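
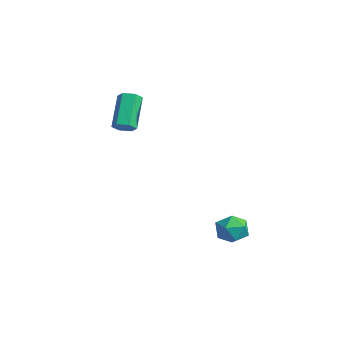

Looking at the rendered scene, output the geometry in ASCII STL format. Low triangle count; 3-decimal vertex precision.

solid 
facet normal -0.079 0.978 -0.191
outer loop
vertex 1.445 3.168 -2.69
vertex 0.681 3.103 -2.707
vertex 1.037 3.261 -2.046
endloop
endfacet
facet normal 0.503 0.841 0.197
outer loop
vertex 1.445 3.168 -2.69
vertex 1.037 3.261 -2.046
vertex 1.694 2.864 -2.03
endloop
endfacet
facet normal 0.909 0.381 -0.167
outer loop
vertex 1.445 3.168 -2.69
vertex 1.694 2.864 -2.03
vertex 1.743 2.461 -2.681
endloop
endfacet
facet normal 0.578 0.234 -0.782
outer loop
vertex 1.445 3.168 -2.69
vertex 1.743 2.461 -2.681
vertex 1.117 2.608 -3.1
endloop
endfacet
facet normal -0.034 0.603 -0.797
outer loop
vertex 1.445 3.168 -2.69
vertex 1.117 2.608 -3.1
vertex 0.681 3.103 -2.707
endloop
endfacet
facet normal 0.296 0.522 0.800
outer loop
vertex 1.694 2.864 -2.03
vertex 1.037 3.261 -2.046
vertex 1.083 2.612 -1.64
endloop
endfacet
facet normal -0.647 0.743 0.171
outer loop
vertex 1.037 3.261 -2.046
vertex 0.681 3.103 -2.707
vertex 0.457 2.759 -2.059
endloop
endfacet
facet normal -0.573 0.137 -0.808
outer loop
vertex 0.681 3.103 -2.707
vertex 1.117 2.608 -3.1
vertex 0.506 2.356 -2.71
endloop
endfacet
facet normal 0.416 -0.461 -0.784
outer loop
vertex 1.117 2.608 -3.1
vertex 1.743 2.461 -2.681
vertex 1.163 1.959 -2.694
endloop
endfacet
facet normal 0.952 -0.224 0.210
outer loop
vertex 1.743 2.461 -2.681
vertex 1.694 2.864 -2.03
vertex 1.519 2.117 -2.033
endloop
endfacet
facet normal -0.578 -0.234 0.782
outer loop
vertex 0.755 2.052 -2.05
vertex 1.083 2.612 -1.64
vertex 0.457 2.759 -2.059
endloop
endfacet
facet normal -0.909 -0.381 0.167
outer loop
vertex 0.755 2.052 -2.05
vertex 0.457 2.759 -2.059
vertex 0.506 2.356 -2.71
endloop
endfacet
facet normal -0.503 -0.841 -0.197
outer loop
vertex 0.755 2.052 -2.05
vertex 0.506 2.356 -2.71
vertex 1.163 1.959 -2.694
endloop
endfacet
facet normal 0.079 -0.978 0.191
outer loop
vertex 0.755 2.052 -2.05
vertex 1.163 1.959 -2.694
vertex 1.519 2.117 -2.033
endloop
endfacet
facet normal 0.034 -0.603 0.797
outer loop
vertex 0.755 2.052 -2.05
vertex 1.519 2.117 -2.033
vertex 1.083 2.612 -1.64
endloop
endfacet
facet normal -0.416 0.461 0.784
outer loop
vertex 0.457 2.759 -2.059
vertex 1.083 2.612 -1.64
vertex 1.037 3.261 -2.046
endloop
endfacet
facet normal -0.952 0.224 -0.210
outer loop
vertex 0.506 2.356 -2.71
vertex 0.457 2.759 -2.059
vertex 0.681 3.103 -2.707
endloop
endfacet
facet normal -0.296 -0.522 -0.800
outer loop
vertex 1.163 1.959 -2.694
vertex 0.506 2.356 -2.71
vertex 1.117 2.608 -3.1
endloop
endfacet
facet normal 0.647 -0.743 -0.171
outer loop
vertex 1.519 2.117 -2.033
vertex 1.163 1.959 -2.694
vertex 1.743 2.461 -2.681
endloop
endfacet
facet normal 0.573 -0.137 0.808
outer loop
vertex 1.083 2.612 -1.64
vertex 1.519 2.117 -2.033
vertex 1.694 2.864 -2.03
endloop
endfacet
facet normal 0.539 -0.390 -0.747
outer loop
vertex -2.942 0.019 2.26
vertex -3.371 -0.018 1.97
vertex -3.083 0.414 1.952
endloop
endfacet
facet normal 0.798 0.521 0.303
outer loop
vertex -2.942 0.019 2.26
vertex -3.083 0.414 1.952
vertex -3.879 0.696 3.561
endloop
endfacet
facet normal 0.798 0.521 0.303
outer loop
vertex -3.879 0.696 3.561
vertex -3.083 0.414 1.952
vertex -4.02 1.091 3.253
endloop
endfacet
facet normal -0.540 0.389 0.746
outer loop
vertex -3.879 0.696 3.561
vertex -4.02 1.091 3.253
vertex -4.309 0.658 3.27
endloop
endfacet
facet normal 0.538 -0.390 -0.748
outer loop
vertex -3.083 0.414 1.952
vertex -3.371 -0.018 1.97
vertex -3.513 0.377 1.662
endloop
endfacet
facet normal 0.164 0.918 -0.360
outer loop
vertex -3.083 0.414 1.952
vertex -3.513 0.377 1.662
vertex -4.02 1.091 3.253
endloop
endfacet
facet normal 0.162 0.919 -0.361
outer loop
vertex -4.02 1.091 3.253
vertex -3.513 0.377 1.662
vertex -4.45 1.053 2.963
endloop
endfacet
facet normal -0.539 0.389 0.748
outer loop
vertex -4.02 1.091 3.253
vertex -4.45 1.053 2.963
vertex -4.309 0.658 3.27
endloop
endfacet
facet normal 0.540 -0.388 -0.747
outer loop
vertex -3.513 0.377 1.662
vertex -3.371 -0.018 1.97
vertex -3.801 -0.056 1.679
endloop
endfacet
facet normal -0.635 0.396 -0.663
outer loop
vertex -3.513 0.377 1.662
vertex -3.801 -0.056 1.679
vertex -4.45 1.053 2.963
endloop
endfacet
facet normal -0.634 0.397 -0.663
outer loop
vertex -4.45 1.053 2.963
vertex -3.801 -0.056 1.679
vertex -4.738 0.621 2.98
endloop
endfacet
facet normal -0.539 0.389 0.747
outer loop
vertex -4.45 1.053 2.963
vertex -4.738 0.621 2.98
vertex -4.309 0.658 3.27
endloop
endfacet
facet normal 0.540 -0.389 -0.746
outer loop
vertex -3.801 -0.056 1.679
vertex -3.371 -0.018 1.97
vertex -3.66 -0.451 1.987
endloop
endfacet
facet normal -0.798 -0.521 -0.303
outer loop
vertex -3.801 -0.056 1.679
vertex -3.66 -0.451 1.987
vertex -4.738 0.621 2.98
endloop
endfacet
facet normal -0.798 -0.521 -0.303
outer loop
vertex -4.738 0.621 2.98
vertex -3.66 -0.451 1.987
vertex -4.597 0.226 3.288
endloop
endfacet
facet normal -0.539 0.390 0.747
outer loop
vertex -4.738 0.621 2.98
vertex -4.597 0.226 3.288
vertex -4.309 0.658 3.27
endloop
endfacet
facet normal 0.539 -0.389 -0.748
outer loop
vertex -3.66 -0.451 1.987
vertex -3.371 -0.018 1.97
vertex -3.23 -0.413 2.277
endloop
endfacet
facet normal -0.162 -0.918 0.361
outer loop
vertex -3.66 -0.451 1.987
vertex -3.23 -0.413 2.277
vertex -4.597 0.226 3.288
endloop
endfacet
facet normal -0.163 -0.919 0.360
outer loop
vertex -4.597 0.226 3.288
vertex -3.23 -0.413 2.277
vertex -4.167 0.263 3.578
endloop
endfacet
facet normal -0.538 0.390 0.748
outer loop
vertex -4.597 0.226 3.288
vertex -4.167 0.263 3.578
vertex -4.309 0.658 3.27
endloop
endfacet
facet normal 0.539 -0.389 -0.747
outer loop
vertex -3.23 -0.413 2.277
vertex -3.371 -0.018 1.97
vertex -2.942 0.019 2.26
endloop
endfacet
facet normal 0.635 -0.397 0.663
outer loop
vertex -3.23 -0.413 2.277
vertex -2.942 0.019 2.26
vertex -4.167 0.263 3.578
endloop
endfacet
facet normal 0.635 -0.396 0.663
outer loop
vertex -4.167 0.263 3.578
vertex -2.942 0.019 2.26
vertex -3.879 0.696 3.561
endloop
endfacet
facet normal -0.540 0.388 0.747
outer loop
vertex -4.167 0.263 3.578
vertex -3.879 0.696 3.561
vertex -4.309 0.658 3.27
endloop
endfacet

endsolid


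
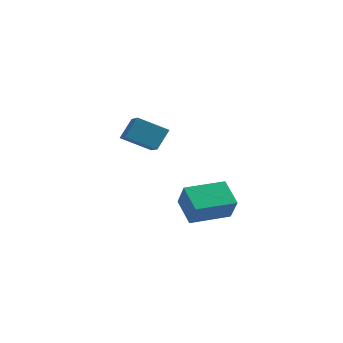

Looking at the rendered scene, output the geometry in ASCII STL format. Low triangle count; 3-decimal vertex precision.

solid 
facet normal -0.622 0.700 -0.351
outer loop
vertex -5.055 1.114 0.964
vertex -3.66 1.919 0.095
vertex -5.308 0.315 -0.182
endloop
endfacet
facet normal -0.762 -0.440 0.475
outer loop
vertex -4.3 -0.819 0.385
vertex -5.055 1.114 0.964
vertex -5.308 0.315 -0.182
endloop
endfacet
facet normal -0.622 0.700 -0.350
outer loop
vertex -5.308 0.315 -0.182
vertex -3.66 1.919 0.095
vertex -3.913 1.12 -1.052
endloop
endfacet
facet normal -0.179 -0.563 -0.807
outer loop
vertex -3.913 1.12 -1.052
vertex -4.3 -0.819 0.385
vertex -5.308 0.315 -0.182
endloop
endfacet
facet normal 0.178 0.562 0.807
outer loop
vertex -5.055 1.114 0.964
vertex -2.652 0.785 0.662
vertex -3.66 1.919 0.095
endloop
endfacet
facet normal -0.762 -0.440 0.475
outer loop
vertex -4.047 -0.02 1.532
vertex -5.055 1.114 0.964
vertex -4.3 -0.819 0.385
endloop
endfacet
facet normal 0.178 0.563 0.807
outer loop
vertex -4.047 -0.02 1.532
vertex -2.652 0.785 0.662
vertex -5.055 1.114 0.964
endloop
endfacet
facet normal 0.762 0.440 -0.475
outer loop
vertex -3.66 1.919 0.095
vertex -2.652 0.785 0.662
vertex -3.913 1.12 -1.052
endloop
endfacet
facet normal -0.178 -0.563 -0.807
outer loop
vertex -2.905 -0.014 -0.484
vertex -4.3 -0.819 0.385
vertex -3.913 1.12 -1.052
endloop
endfacet
facet normal 0.762 0.440 -0.475
outer loop
vertex -3.913 1.12 -1.052
vertex -2.652 0.785 0.662
vertex -2.905 -0.014 -0.484
endloop
endfacet
facet normal 0.622 -0.700 0.350
outer loop
vertex -2.905 -0.014 -0.484
vertex -4.047 -0.02 1.532
vertex -4.3 -0.819 0.385
endloop
endfacet
facet normal 0.622 -0.700 0.351
outer loop
vertex -2.652 0.785 0.662
vertex -4.047 -0.02 1.532
vertex -2.905 -0.014 -0.484
endloop
endfacet
facet normal -0.437 0.398 -0.807
outer loop
vertex -0.092 -2.973 -2.626
vertex 1.257 -1.264 -2.512
vertex 0.986 -3.759 -3.598
endloop
endfacet
facet normal -0.619 -0.784 -0.052
outer loop
vertex 1.663 -4.376 -2.348
vertex -0.092 -2.973 -2.626
vertex 0.986 -3.759 -3.598
endloop
endfacet
facet normal -0.437 0.398 -0.806
outer loop
vertex 0.986 -3.759 -3.598
vertex 1.257 -1.264 -2.512
vertex 2.334 -2.049 -3.484
endloop
endfacet
facet normal 0.653 -0.476 -0.589
outer loop
vertex 2.334 -2.049 -3.484
vertex 1.663 -4.376 -2.348
vertex 0.986 -3.759 -3.598
endloop
endfacet
facet normal -0.653 0.476 0.589
outer loop
vertex -0.092 -2.973 -2.626
vertex 1.934 -1.881 -1.262
vertex 1.257 -1.264 -2.512
endloop
endfacet
facet normal -0.619 -0.784 -0.052
outer loop
vertex 0.586 -3.591 -1.376
vertex -0.092 -2.973 -2.626
vertex 1.663 -4.376 -2.348
endloop
endfacet
facet normal -0.653 0.476 0.589
outer loop
vertex 0.586 -3.591 -1.376
vertex 1.934 -1.881 -1.262
vertex -0.092 -2.973 -2.626
endloop
endfacet
facet normal 0.618 0.784 0.052
outer loop
vertex 1.257 -1.264 -2.512
vertex 1.934 -1.881 -1.262
vertex 2.334 -2.049 -3.484
endloop
endfacet
facet normal 0.653 -0.476 -0.589
outer loop
vertex 3.012 -2.667 -2.234
vertex 1.663 -4.376 -2.348
vertex 2.334 -2.049 -3.484
endloop
endfacet
facet normal 0.619 0.784 0.052
outer loop
vertex 2.334 -2.049 -3.484
vertex 1.934 -1.881 -1.262
vertex 3.012 -2.667 -2.234
endloop
endfacet
facet normal 0.437 -0.399 0.806
outer loop
vertex 3.012 -2.667 -2.234
vertex 0.586 -3.591 -1.376
vertex 1.663 -4.376 -2.348
endloop
endfacet
facet normal 0.437 -0.398 0.807
outer loop
vertex 1.934 -1.881 -1.262
vertex 0.586 -3.591 -1.376
vertex 3.012 -2.667 -2.234
endloop
endfacet

endsolid


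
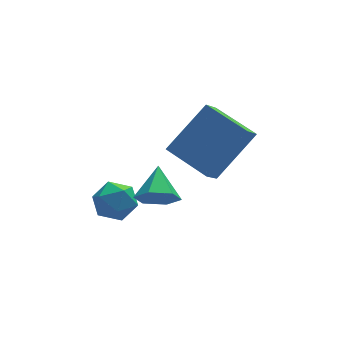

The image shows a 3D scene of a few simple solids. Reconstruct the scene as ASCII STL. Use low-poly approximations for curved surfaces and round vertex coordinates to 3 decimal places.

solid 
facet normal -0.681 -0.203 -0.703
outer loop
vertex 3.272 0.122 2.864
vertex 2.463 1.362 3.289
vertex 3.736 0.63 2.268
endloop
endfacet
facet normal 0.526 -0.805 -0.277
outer loop
vertex 5.037 1.018 3.611
vertex 3.272 0.122 2.864
vertex 3.736 0.63 2.268
endloop
endfacet
facet normal -0.681 -0.203 -0.703
outer loop
vertex 3.736 0.63 2.268
vertex 2.463 1.362 3.289
vertex 2.927 1.869 2.693
endloop
endfacet
facet normal 0.510 0.558 -0.655
outer loop
vertex 2.927 1.869 2.693
vertex 5.037 1.018 3.611
vertex 3.736 0.63 2.268
endloop
endfacet
facet normal -0.510 -0.557 0.655
outer loop
vertex 3.272 0.122 2.864
vertex 3.764 1.75 4.632
vertex 2.463 1.362 3.289
endloop
endfacet
facet normal 0.525 -0.805 -0.276
outer loop
vertex 4.573 0.511 4.207
vertex 3.272 0.122 2.864
vertex 5.037 1.018 3.611
endloop
endfacet
facet normal -0.510 -0.558 0.655
outer loop
vertex 4.573 0.511 4.207
vertex 3.764 1.75 4.632
vertex 3.272 0.122 2.864
endloop
endfacet
facet normal -0.525 0.805 0.276
outer loop
vertex 2.463 1.362 3.289
vertex 3.764 1.75 4.632
vertex 2.927 1.869 2.693
endloop
endfacet
facet normal 0.510 0.557 -0.655
outer loop
vertex 4.228 2.258 4.036
vertex 5.037 1.018 3.611
vertex 2.927 1.869 2.693
endloop
endfacet
facet normal -0.526 0.804 0.276
outer loop
vertex 2.927 1.869 2.693
vertex 3.764 1.75 4.632
vertex 4.228 2.258 4.036
endloop
endfacet
facet normal 0.681 0.203 0.703
outer loop
vertex 4.228 2.258 4.036
vertex 4.573 0.511 4.207
vertex 5.037 1.018 3.611
endloop
endfacet
facet normal 0.681 0.203 0.703
outer loop
vertex 3.764 1.75 4.632
vertex 4.573 0.511 4.207
vertex 4.228 2.258 4.036
endloop
endfacet
facet normal -0.995 -0.009 0.100
outer loop
vertex 0.659 2.802 0.488
vertex 0.637 2.111 0.207
vertex 0.71 2.212 0.943
endloop
endfacet
facet normal -0.694 0.401 0.598
outer loop
vertex 0.659 2.802 0.488
vertex 0.71 2.212 0.943
vertex 1.148 2.807 1.052
endloop
endfacet
facet normal -0.317 0.910 0.266
outer loop
vertex 0.659 2.802 0.488
vertex 1.148 2.807 1.052
vertex 1.347 3.072 0.383
endloop
endfacet
facet normal -0.386 0.813 -0.436
outer loop
vertex 0.659 2.802 0.488
vertex 1.347 3.072 0.383
vertex 1.031 2.642 -0.139
endloop
endfacet
facet normal -0.805 0.245 -0.540
outer loop
vertex 0.659 2.802 0.488
vertex 1.031 2.642 -0.139
vertex 0.637 2.111 0.207
endloop
endfacet
facet normal -0.238 -0.003 0.971
outer loop
vertex 1.148 2.807 1.052
vertex 0.71 2.212 0.943
vertex 1.429 2.118 1.119
endloop
endfacet
facet normal -0.727 -0.667 0.164
outer loop
vertex 0.71 2.212 0.943
vertex 0.637 2.111 0.207
vertex 1.113 1.688 0.597
endloop
endfacet
facet normal -0.420 -0.256 -0.871
outer loop
vertex 0.637 2.111 0.207
vertex 1.031 2.642 -0.139
vertex 1.312 1.953 -0.072
endloop
endfacet
facet normal 0.259 0.663 -0.703
outer loop
vertex 1.031 2.642 -0.139
vertex 1.347 3.072 0.383
vertex 1.75 2.548 0.037
endloop
endfacet
facet normal 0.372 0.820 0.435
outer loop
vertex 1.347 3.072 0.383
vertex 1.148 2.807 1.052
vertex 1.823 2.649 0.773
endloop
endfacet
facet normal 0.386 -0.813 0.436
outer loop
vertex 1.801 1.958 0.492
vertex 1.429 2.118 1.119
vertex 1.113 1.688 0.597
endloop
endfacet
facet normal 0.317 -0.910 -0.266
outer loop
vertex 1.801 1.958 0.492
vertex 1.113 1.688 0.597
vertex 1.312 1.953 -0.072
endloop
endfacet
facet normal 0.694 -0.401 -0.598
outer loop
vertex 1.801 1.958 0.492
vertex 1.312 1.953 -0.072
vertex 1.75 2.548 0.037
endloop
endfacet
facet normal 0.995 0.009 -0.100
outer loop
vertex 1.801 1.958 0.492
vertex 1.75 2.548 0.037
vertex 1.823 2.649 0.773
endloop
endfacet
facet normal 0.805 -0.245 0.540
outer loop
vertex 1.801 1.958 0.492
vertex 1.823 2.649 0.773
vertex 1.429 2.118 1.119
endloop
endfacet
facet normal -0.259 -0.663 0.703
outer loop
vertex 1.113 1.688 0.597
vertex 1.429 2.118 1.119
vertex 0.71 2.212 0.943
endloop
endfacet
facet normal -0.372 -0.820 -0.435
outer loop
vertex 1.312 1.953 -0.072
vertex 1.113 1.688 0.597
vertex 0.637 2.111 0.207
endloop
endfacet
facet normal 0.238 0.003 -0.971
outer loop
vertex 1.75 2.548 0.037
vertex 1.312 1.953 -0.072
vertex 1.031 2.642 -0.139
endloop
endfacet
facet normal 0.727 0.667 -0.164
outer loop
vertex 1.823 2.649 0.773
vertex 1.75 2.548 0.037
vertex 1.347 3.072 0.383
endloop
endfacet
facet normal 0.420 0.256 0.871
outer loop
vertex 1.429 2.118 1.119
vertex 1.823 2.649 0.773
vertex 1.148 2.807 1.052
endloop
endfacet
facet normal -0.260 -0.808 -0.528
outer loop
vertex 2.446 1.236 0.95
vertex 2.105 0.989 1.496
vertex 1.78 1.392 1.039
endloop
endfacet
facet normal 0.130 0.848 -0.513
outer loop
vertex 2.446 1.236 0.95
vertex 1.78 1.392 1.039
vertex 2.415 1.951 2.124
endloop
endfacet
facet normal -0.261 -0.809 -0.528
outer loop
vertex 1.78 1.392 1.039
vertex 2.105 0.989 1.496
vertex 1.439 1.145 1.586
endloop
endfacet
facet normal -0.624 0.780 -0.037
outer loop
vertex 1.78 1.392 1.039
vertex 1.439 1.145 1.586
vertex 2.415 1.951 2.124
endloop
endfacet
facet normal -0.261 -0.809 -0.528
outer loop
vertex 1.439 1.145 1.586
vertex 2.105 0.989 1.496
vertex 1.763 0.743 2.042
endloop
endfacet
facet normal -0.637 0.295 0.713
outer loop
vertex 1.439 1.145 1.586
vertex 1.763 0.743 2.042
vertex 2.415 1.951 2.124
endloop
endfacet
facet normal -0.261 -0.808 -0.528
outer loop
vertex 1.763 0.743 2.042
vertex 2.105 0.989 1.496
vertex 2.429 0.586 1.953
endloop
endfacet
facet normal 0.103 -0.123 0.987
outer loop
vertex 1.763 0.743 2.042
vertex 2.429 0.586 1.953
vertex 2.415 1.951 2.124
endloop
endfacet
facet normal -0.261 -0.808 -0.528
outer loop
vertex 2.429 0.586 1.953
vertex 2.105 0.989 1.496
vertex 2.771 0.833 1.406
endloop
endfacet
facet normal 0.858 -0.055 0.511
outer loop
vertex 2.429 0.586 1.953
vertex 2.771 0.833 1.406
vertex 2.415 1.951 2.124
endloop
endfacet
facet normal -0.261 -0.808 -0.528
outer loop
vertex 2.771 0.833 1.406
vertex 2.105 0.989 1.496
vertex 2.446 1.236 0.95
endloop
endfacet
facet normal 0.870 0.431 -0.239
outer loop
vertex 2.771 0.833 1.406
vertex 2.446 1.236 0.95
vertex 2.415 1.951 2.124
endloop
endfacet

endsolid


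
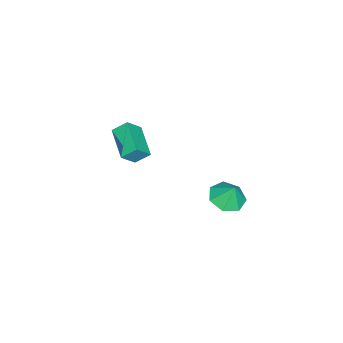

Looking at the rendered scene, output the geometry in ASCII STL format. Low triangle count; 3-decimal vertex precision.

solid 
facet normal -0.575 0.391 -0.719
outer loop
vertex -4.539 -2.371 -0.203
vertex -3.086 -1.313 -0.79
vertex -4.258 -3.102 -0.825
endloop
endfacet
facet normal -0.768 -0.560 0.310
outer loop
vertex -3.574 -3.567 0.03
vertex -4.539 -2.371 -0.203
vertex -4.258 -3.102 -0.825
endloop
endfacet
facet normal -0.575 0.391 -0.718
outer loop
vertex -4.258 -3.102 -0.825
vertex -3.086 -1.313 -0.79
vertex -2.806 -2.044 -1.412
endloop
endfacet
facet normal 0.281 -0.731 -0.622
outer loop
vertex -2.806 -2.044 -1.412
vertex -3.574 -3.567 0.03
vertex -4.258 -3.102 -0.825
endloop
endfacet
facet normal -0.281 0.731 0.622
outer loop
vertex -4.539 -2.371 -0.203
vertex -2.402 -1.778 0.065
vertex -3.086 -1.313 -0.79
endloop
endfacet
facet normal -0.768 -0.559 0.311
outer loop
vertex -3.854 -2.836 0.652
vertex -4.539 -2.371 -0.203
vertex -3.574 -3.567 0.03
endloop
endfacet
facet normal -0.281 0.731 0.622
outer loop
vertex -3.854 -2.836 0.652
vertex -2.402 -1.778 0.065
vertex -4.539 -2.371 -0.203
endloop
endfacet
facet normal 0.769 0.559 -0.311
outer loop
vertex -3.086 -1.313 -0.79
vertex -2.402 -1.778 0.065
vertex -2.806 -2.044 -1.412
endloop
endfacet
facet normal 0.281 -0.731 -0.622
outer loop
vertex -2.121 -2.509 -0.557
vertex -3.574 -3.567 0.03
vertex -2.806 -2.044 -1.412
endloop
endfacet
facet normal 0.768 0.560 -0.311
outer loop
vertex -2.806 -2.044 -1.412
vertex -2.402 -1.778 0.065
vertex -2.121 -2.509 -0.557
endloop
endfacet
facet normal 0.575 -0.391 0.719
outer loop
vertex -2.121 -2.509 -0.557
vertex -3.854 -2.836 0.652
vertex -3.574 -3.567 0.03
endloop
endfacet
facet normal 0.575 -0.391 0.719
outer loop
vertex -2.402 -1.778 0.065
vertex -3.854 -2.836 0.652
vertex -2.121 -2.509 -0.557
endloop
endfacet
facet normal -0.135 -0.376 -0.917
outer loop
vertex 0.975 3.809 0.223
vertex 0.036 3.715 0.4
vertex 0.502 4.465 0.024
endloop
endfacet
facet normal 0.720 0.616 0.319
outer loop
vertex 0.975 3.809 0.223
vertex 0.502 4.465 0.024
vertex 0.184 4.125 1.4
endloop
endfacet
facet normal -0.135 -0.376 -0.917
outer loop
vertex 0.502 4.465 0.024
vertex 0.036 3.715 0.4
vertex -0.322 4.556 0.108
endloop
endfacet
facet normal 0.133 0.955 0.267
outer loop
vertex 0.502 4.465 0.024
vertex -0.322 4.556 0.108
vertex 0.184 4.125 1.4
endloop
endfacet
facet normal -0.136 -0.376 -0.916
outer loop
vertex -0.322 4.556 0.108
vertex 0.036 3.715 0.4
vertex -0.876 4.014 0.413
endloop
endfacet
facet normal -0.491 0.751 0.443
outer loop
vertex -0.322 4.556 0.108
vertex -0.876 4.014 0.413
vertex 0.184 4.125 1.4
endloop
endfacet
facet normal -0.136 -0.376 -0.917
outer loop
vertex -0.876 4.014 0.413
vertex 0.036 3.715 0.4
vertex -0.743 3.246 0.708
endloop
endfacet
facet normal -0.682 0.156 0.715
outer loop
vertex -0.876 4.014 0.413
vertex -0.743 3.246 0.708
vertex 0.184 4.125 1.4
endloop
endfacet
facet normal -0.135 -0.377 -0.916
outer loop
vertex -0.743 3.246 0.708
vertex 0.036 3.715 0.4
vertex -0.024 2.832 0.772
endloop
endfacet
facet normal -0.296 -0.378 0.877
outer loop
vertex -0.743 3.246 0.708
vertex -0.024 2.832 0.772
vertex 0.184 4.125 1.4
endloop
endfacet
facet normal -0.136 -0.377 -0.916
outer loop
vertex -0.024 2.832 0.772
vertex 0.036 3.715 0.4
vertex 0.741 3.082 0.556
endloop
endfacet
facet normal 0.376 -0.453 0.808
outer loop
vertex -0.024 2.832 0.772
vertex 0.741 3.082 0.556
vertex 0.184 4.125 1.4
endloop
endfacet
facet normal -0.135 -0.376 -0.917
outer loop
vertex 0.741 3.082 0.556
vertex 0.036 3.715 0.4
vertex 0.975 3.809 0.223
endloop
endfacet
facet normal 0.829 -0.010 0.560
outer loop
vertex 0.741 3.082 0.556
vertex 0.975 3.809 0.223
vertex 0.184 4.125 1.4
endloop
endfacet

endsolid


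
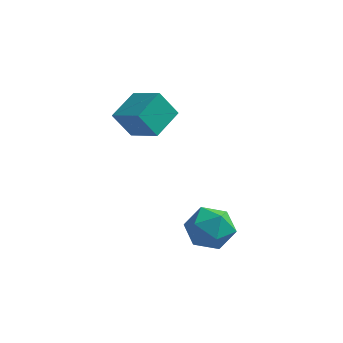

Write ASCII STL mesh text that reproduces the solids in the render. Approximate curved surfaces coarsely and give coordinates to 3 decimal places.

solid 
facet normal -0.806 0.413 -0.425
outer loop
vertex -4.392 3.2 1.46
vertex -3.937 4.638 1.993
vertex -3.649 3.411 0.257
endloop
endfacet
facet normal -0.284 -0.899 -0.333
outer loop
vertex -2.303 2.722 0.967
vertex -4.392 3.2 1.46
vertex -3.649 3.411 0.257
endloop
endfacet
facet normal -0.806 0.413 -0.425
outer loop
vertex -3.649 3.411 0.257
vertex -3.937 4.638 1.993
vertex -3.194 4.849 0.79
endloop
endfacet
facet normal 0.519 0.148 -0.842
outer loop
vertex -3.194 4.849 0.79
vertex -2.303 2.722 0.967
vertex -3.649 3.411 0.257
endloop
endfacet
facet normal -0.519 -0.148 0.842
outer loop
vertex -4.392 3.2 1.46
vertex -2.591 3.949 2.703
vertex -3.937 4.638 1.993
endloop
endfacet
facet normal -0.284 -0.899 -0.333
outer loop
vertex -3.046 2.511 2.17
vertex -4.392 3.2 1.46
vertex -2.303 2.722 0.967
endloop
endfacet
facet normal -0.519 -0.148 0.842
outer loop
vertex -3.046 2.511 2.17
vertex -2.591 3.949 2.703
vertex -4.392 3.2 1.46
endloop
endfacet
facet normal 0.284 0.899 0.333
outer loop
vertex -3.937 4.638 1.993
vertex -2.591 3.949 2.703
vertex -3.194 4.849 0.79
endloop
endfacet
facet normal 0.519 0.148 -0.842
outer loop
vertex -1.848 4.16 1.5
vertex -2.303 2.722 0.967
vertex -3.194 4.849 0.79
endloop
endfacet
facet normal 0.284 0.899 0.333
outer loop
vertex -3.194 4.849 0.79
vertex -2.591 3.949 2.703
vertex -1.848 4.16 1.5
endloop
endfacet
facet normal 0.806 -0.413 0.425
outer loop
vertex -1.848 4.16 1.5
vertex -3.046 2.511 2.17
vertex -2.303 2.722 0.967
endloop
endfacet
facet normal 0.806 -0.413 0.425
outer loop
vertex -2.591 3.949 2.703
vertex -3.046 2.511 2.17
vertex -1.848 4.16 1.5
endloop
endfacet
facet normal 0.139 0.980 -0.146
outer loop
vertex 0.79 2.069 -3.825
vertex -0.195 2.289 -3.283
vertex 0.785 2.238 -2.692
endloop
endfacet
facet normal 0.763 0.639 -0.092
outer loop
vertex 0.79 2.069 -3.825
vertex 0.785 2.238 -2.692
vertex 1.429 1.404 -3.143
endloop
endfacet
facet normal 0.787 0.140 -0.601
outer loop
vertex 0.79 2.069 -3.825
vertex 1.429 1.404 -3.143
vertex 0.846 0.939 -4.014
endloop
endfacet
facet normal 0.176 0.171 -0.969
outer loop
vertex 0.79 2.069 -3.825
vertex 0.846 0.939 -4.014
vertex -0.158 1.486 -4.1
endloop
endfacet
facet normal -0.225 0.690 -0.688
outer loop
vertex 0.79 2.069 -3.825
vertex -0.158 1.486 -4.1
vertex -0.195 2.289 -3.283
endloop
endfacet
facet normal 0.781 0.311 0.541
outer loop
vertex 1.429 1.404 -3.143
vertex 0.785 2.238 -2.692
vertex 0.838 1.214 -2.18
endloop
endfacet
facet normal -0.229 0.861 0.454
outer loop
vertex 0.785 2.238 -2.692
vertex -0.195 2.289 -3.283
vertex -0.166 1.761 -2.266
endloop
endfacet
facet normal -0.816 0.393 -0.423
outer loop
vertex -0.195 2.289 -3.283
vertex -0.158 1.486 -4.1
vertex -0.749 1.296 -3.137
endloop
endfacet
facet normal -0.169 -0.448 -0.878
outer loop
vertex -0.158 1.486 -4.1
vertex 0.846 0.939 -4.014
vertex -0.105 0.462 -3.588
endloop
endfacet
facet normal 0.820 -0.499 -0.282
outer loop
vertex 0.846 0.939 -4.014
vertex 1.429 1.404 -3.143
vertex 0.875 0.411 -2.997
endloop
endfacet
facet normal -0.176 -0.171 0.969
outer loop
vertex -0.11 0.631 -2.455
vertex 0.838 1.214 -2.18
vertex -0.166 1.761 -2.266
endloop
endfacet
facet normal -0.787 -0.140 0.601
outer loop
vertex -0.11 0.631 -2.455
vertex -0.166 1.761 -2.266
vertex -0.749 1.296 -3.137
endloop
endfacet
facet normal -0.763 -0.639 0.092
outer loop
vertex -0.11 0.631 -2.455
vertex -0.749 1.296 -3.137
vertex -0.105 0.462 -3.588
endloop
endfacet
facet normal -0.139 -0.980 0.146
outer loop
vertex -0.11 0.631 -2.455
vertex -0.105 0.462 -3.588
vertex 0.875 0.411 -2.997
endloop
endfacet
facet normal 0.225 -0.690 0.688
outer loop
vertex -0.11 0.631 -2.455
vertex 0.875 0.411 -2.997
vertex 0.838 1.214 -2.18
endloop
endfacet
facet normal 0.169 0.448 0.878
outer loop
vertex -0.166 1.761 -2.266
vertex 0.838 1.214 -2.18
vertex 0.785 2.238 -2.692
endloop
endfacet
facet normal -0.820 0.499 0.282
outer loop
vertex -0.749 1.296 -3.137
vertex -0.166 1.761 -2.266
vertex -0.195 2.289 -3.283
endloop
endfacet
facet normal -0.781 -0.311 -0.541
outer loop
vertex -0.105 0.462 -3.588
vertex -0.749 1.296 -3.137
vertex -0.158 1.486 -4.1
endloop
endfacet
facet normal 0.229 -0.861 -0.454
outer loop
vertex 0.875 0.411 -2.997
vertex -0.105 0.462 -3.588
vertex 0.846 0.939 -4.014
endloop
endfacet
facet normal 0.816 -0.393 0.423
outer loop
vertex 0.838 1.214 -2.18
vertex 0.875 0.411 -2.997
vertex 1.429 1.404 -3.143
endloop
endfacet

endsolid


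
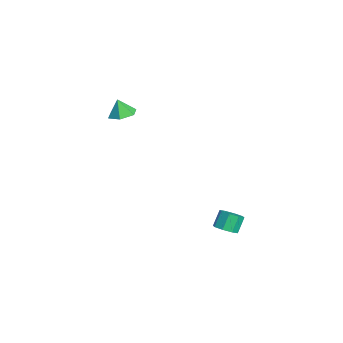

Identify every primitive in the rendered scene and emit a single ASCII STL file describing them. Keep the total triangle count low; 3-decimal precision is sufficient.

solid 
facet normal 0.162 0.213 -0.964
outer loop
vertex 1.344 -0.925 3.541
vertex 0.776 -1.476 3.324
vertex 0.56 -0.697 3.46
endloop
endfacet
facet normal 0.116 0.663 0.739
outer loop
vertex 1.344 -0.925 3.541
vertex 0.56 -0.697 3.46
vertex 0.604 -1.704 4.356
endloop
endfacet
facet normal 0.160 0.213 -0.964
outer loop
vertex 0.56 -0.697 3.46
vertex 0.776 -1.476 3.324
vertex -0.007 -1.248 3.244
endloop
endfacet
facet normal -0.675 0.473 0.565
outer loop
vertex 0.56 -0.697 3.46
vertex -0.007 -1.248 3.244
vertex 0.604 -1.704 4.356
endloop
endfacet
facet normal 0.160 0.212 -0.964
outer loop
vertex -0.007 -1.248 3.244
vertex 0.776 -1.476 3.324
vertex 0.209 -2.028 3.108
endloop
endfacet
facet normal -0.882 -0.307 0.359
outer loop
vertex -0.007 -1.248 3.244
vertex 0.209 -2.028 3.108
vertex 0.604 -1.704 4.356
endloop
endfacet
facet normal 0.161 0.212 -0.964
outer loop
vertex 0.209 -2.028 3.108
vertex 0.776 -1.476 3.324
vertex 0.992 -2.256 3.189
endloop
endfacet
facet normal -0.295 -0.898 0.327
outer loop
vertex 0.209 -2.028 3.108
vertex 0.992 -2.256 3.189
vertex 0.604 -1.704 4.356
endloop
endfacet
facet normal 0.161 0.211 -0.964
outer loop
vertex 0.992 -2.256 3.189
vertex 0.776 -1.476 3.324
vertex 1.56 -1.704 3.405
endloop
endfacet
facet normal 0.498 -0.708 0.501
outer loop
vertex 0.992 -2.256 3.189
vertex 1.56 -1.704 3.405
vertex 0.604 -1.704 4.356
endloop
endfacet
facet normal 0.162 0.213 -0.964
outer loop
vertex 1.56 -1.704 3.405
vertex 0.776 -1.476 3.324
vertex 1.344 -0.925 3.541
endloop
endfacet
facet normal 0.703 0.072 0.707
outer loop
vertex 1.56 -1.704 3.405
vertex 1.344 -0.925 3.541
vertex 0.604 -1.704 4.356
endloop
endfacet
facet normal 0.416 -0.401 -0.816
outer loop
vertex 4.469 4.143 -4.275
vertex 4.106 3.542 -4.165
vertex 3.985 4.144 -4.522
endloop
endfacet
facet normal 0.183 0.917 -0.355
outer loop
vertex 4.469 4.143 -4.275
vertex 3.985 4.144 -4.522
vertex 4.016 4.578 -3.384
endloop
endfacet
facet normal 0.185 0.917 -0.355
outer loop
vertex 4.016 4.578 -3.384
vertex 3.985 4.144 -4.522
vertex 3.532 4.58 -3.631
endloop
endfacet
facet normal -0.415 0.399 0.817
outer loop
vertex 4.016 4.578 -3.384
vertex 3.532 4.58 -3.631
vertex 3.654 3.978 -3.275
endloop
endfacet
facet normal 0.416 -0.401 -0.817
outer loop
vertex 3.985 4.144 -4.522
vertex 4.106 3.542 -4.165
vertex 3.572 3.793 -4.56
endloop
endfacet
facet normal -0.500 0.650 -0.572
outer loop
vertex 3.985 4.144 -4.522
vertex 3.572 3.793 -4.56
vertex 3.532 4.58 -3.631
endloop
endfacet
facet normal -0.501 0.650 -0.572
outer loop
vertex 3.532 4.58 -3.631
vertex 3.572 3.793 -4.56
vertex 3.119 4.228 -3.669
endloop
endfacet
facet normal -0.415 0.399 0.817
outer loop
vertex 3.532 4.58 -3.631
vertex 3.119 4.228 -3.669
vertex 3.654 3.978 -3.275
endloop
endfacet
facet normal 0.416 -0.400 -0.817
outer loop
vertex 3.572 3.793 -4.56
vertex 4.106 3.542 -4.165
vertex 3.472 3.295 -4.367
endloop
endfacet
facet normal -0.891 0.003 -0.454
outer loop
vertex 3.572 3.793 -4.56
vertex 3.472 3.295 -4.367
vertex 3.119 4.228 -3.669
endloop
endfacet
facet normal -0.891 0.003 -0.454
outer loop
vertex 3.119 4.228 -3.669
vertex 3.472 3.295 -4.367
vertex 3.019 3.73 -3.476
endloop
endfacet
facet normal -0.415 0.400 0.817
outer loop
vertex 3.119 4.228 -3.669
vertex 3.019 3.73 -3.476
vertex 3.654 3.978 -3.275
endloop
endfacet
facet normal 0.416 -0.399 -0.817
outer loop
vertex 3.472 3.295 -4.367
vertex 4.106 3.542 -4.165
vertex 3.744 2.942 -4.056
endloop
endfacet
facet normal -0.759 -0.647 -0.070
outer loop
vertex 3.472 3.295 -4.367
vertex 3.744 2.942 -4.056
vertex 3.019 3.73 -3.476
endloop
endfacet
facet normal -0.759 -0.647 -0.070
outer loop
vertex 3.019 3.73 -3.476
vertex 3.744 2.942 -4.056
vertex 3.291 3.377 -3.165
endloop
endfacet
facet normal -0.415 0.400 0.817
outer loop
vertex 3.019 3.73 -3.476
vertex 3.291 3.377 -3.165
vertex 3.654 3.978 -3.275
endloop
endfacet
facet normal 0.415 -0.399 -0.817
outer loop
vertex 3.744 2.942 -4.056
vertex 4.106 3.542 -4.165
vertex 4.228 2.94 -3.809
endloop
endfacet
facet normal -0.184 -0.917 0.354
outer loop
vertex 3.744 2.942 -4.056
vertex 4.228 2.94 -3.809
vertex 3.291 3.377 -3.165
endloop
endfacet
facet normal -0.183 -0.917 0.355
outer loop
vertex 3.291 3.377 -3.165
vertex 4.228 2.94 -3.809
vertex 3.775 3.376 -2.918
endloop
endfacet
facet normal -0.416 0.401 0.816
outer loop
vertex 3.291 3.377 -3.165
vertex 3.775 3.376 -2.918
vertex 3.654 3.978 -3.275
endloop
endfacet
facet normal 0.415 -0.399 -0.817
outer loop
vertex 4.228 2.94 -3.809
vertex 4.106 3.542 -4.165
vertex 4.641 3.292 -3.771
endloop
endfacet
facet normal 0.501 -0.649 0.572
outer loop
vertex 4.228 2.94 -3.809
vertex 4.641 3.292 -3.771
vertex 3.775 3.376 -2.918
endloop
endfacet
facet normal 0.500 -0.650 0.572
outer loop
vertex 3.775 3.376 -2.918
vertex 4.641 3.292 -3.771
vertex 4.188 3.727 -2.88
endloop
endfacet
facet normal -0.416 0.401 0.817
outer loop
vertex 3.775 3.376 -2.918
vertex 4.188 3.727 -2.88
vertex 3.654 3.978 -3.275
endloop
endfacet
facet normal 0.415 -0.400 -0.817
outer loop
vertex 4.641 3.292 -3.771
vertex 4.106 3.542 -4.165
vertex 4.741 3.79 -3.964
endloop
endfacet
facet normal 0.891 -0.003 0.454
outer loop
vertex 4.641 3.292 -3.771
vertex 4.741 3.79 -3.964
vertex 4.188 3.727 -2.88
endloop
endfacet
facet normal 0.891 -0.003 0.454
outer loop
vertex 4.188 3.727 -2.88
vertex 4.741 3.79 -3.964
vertex 4.288 4.225 -3.073
endloop
endfacet
facet normal -0.416 0.400 0.817
outer loop
vertex 4.188 3.727 -2.88
vertex 4.288 4.225 -3.073
vertex 3.654 3.978 -3.275
endloop
endfacet
facet normal 0.415 -0.400 -0.817
outer loop
vertex 4.741 3.79 -3.964
vertex 4.106 3.542 -4.165
vertex 4.469 4.143 -4.275
endloop
endfacet
facet normal 0.759 0.647 0.070
outer loop
vertex 4.741 3.79 -3.964
vertex 4.469 4.143 -4.275
vertex 4.288 4.225 -3.073
endloop
endfacet
facet normal 0.759 0.647 0.070
outer loop
vertex 4.288 4.225 -3.073
vertex 4.469 4.143 -4.275
vertex 4.016 4.578 -3.384
endloop
endfacet
facet normal -0.416 0.399 0.817
outer loop
vertex 4.288 4.225 -3.073
vertex 4.016 4.578 -3.384
vertex 3.654 3.978 -3.275
endloop
endfacet

endsolid


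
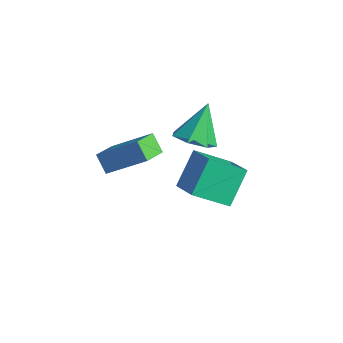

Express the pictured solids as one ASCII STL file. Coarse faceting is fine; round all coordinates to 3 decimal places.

solid 
facet normal 0.182 -0.581 -0.793
outer loop
vertex 4.615 0.892 0.67
vertex 3.689 1.009 0.372
vertex 4.475 1.553 0.154
endloop
endfacet
facet normal 0.798 0.467 0.381
outer loop
vertex 4.615 0.892 0.67
vertex 4.475 1.553 0.154
vertex 3.351 2.091 1.848
endloop
endfacet
facet normal 0.182 -0.581 -0.793
outer loop
vertex 4.475 1.553 0.154
vertex 3.689 1.009 0.372
vertex 3.742 1.804 -0.198
endloop
endfacet
facet normal 0.351 0.934 -0.064
outer loop
vertex 4.475 1.553 0.154
vertex 3.742 1.804 -0.198
vertex 3.351 2.091 1.848
endloop
endfacet
facet normal 0.182 -0.581 -0.793
outer loop
vertex 3.742 1.804 -0.198
vertex 3.689 1.009 0.372
vertex 2.97 1.457 -0.121
endloop
endfacet
facet normal -0.418 0.885 -0.204
outer loop
vertex 3.742 1.804 -0.198
vertex 2.97 1.457 -0.121
vertex 3.351 2.091 1.848
endloop
endfacet
facet normal 0.181 -0.582 -0.793
outer loop
vertex 2.97 1.457 -0.121
vertex 3.689 1.009 0.372
vertex 2.739 0.773 0.328
endloop
endfacet
facet normal -0.932 0.357 0.065
outer loop
vertex 2.97 1.457 -0.121
vertex 2.739 0.773 0.328
vertex 3.351 2.091 1.848
endloop
endfacet
facet normal 0.181 -0.582 -0.793
outer loop
vertex 2.739 0.773 0.328
vertex 3.689 1.009 0.372
vertex 3.223 0.267 0.81
endloop
endfacet
facet normal -0.802 -0.252 0.541
outer loop
vertex 2.739 0.773 0.328
vertex 3.223 0.267 0.81
vertex 3.351 2.091 1.848
endloop
endfacet
facet normal 0.181 -0.582 -0.793
outer loop
vertex 3.223 0.267 0.81
vertex 3.689 1.009 0.372
vertex 4.058 0.32 0.962
endloop
endfacet
facet normal -0.127 -0.484 0.866
outer loop
vertex 3.223 0.267 0.81
vertex 4.058 0.32 0.962
vertex 3.351 2.091 1.848
endloop
endfacet
facet normal 0.182 -0.582 -0.793
outer loop
vertex 4.058 0.32 0.962
vertex 3.689 1.009 0.372
vertex 4.615 0.892 0.67
endloop
endfacet
facet normal 0.585 -0.164 0.794
outer loop
vertex 4.058 0.32 0.962
vertex 4.615 0.892 0.67
vertex 3.351 2.091 1.848
endloop
endfacet
facet normal -0.471 -0.686 0.555
outer loop
vertex 3.973 0.648 -3.009
vertex 3.6 1.954 -1.71
vertex 2.666 0.975 -3.714
endloop
endfacet
facet normal 0.199 -0.695 -0.691
outer loop
vertex 3.58 2.306 -4.79
vertex 3.973 0.648 -3.009
vertex 2.666 0.975 -3.714
endloop
endfacet
facet normal -0.471 -0.686 0.555
outer loop
vertex 2.666 0.975 -3.714
vertex 3.6 1.954 -1.71
vertex 2.293 2.282 -2.415
endloop
endfacet
facet normal -0.859 0.215 -0.464
outer loop
vertex 2.293 2.282 -2.415
vertex 3.58 2.306 -4.79
vertex 2.666 0.975 -3.714
endloop
endfacet
facet normal 0.859 -0.216 0.463
outer loop
vertex 3.973 0.648 -3.009
vertex 4.514 3.285 -2.786
vertex 3.6 1.954 -1.71
endloop
endfacet
facet normal 0.198 -0.695 -0.691
outer loop
vertex 4.887 1.978 -4.085
vertex 3.973 0.648 -3.009
vertex 3.58 2.306 -4.79
endloop
endfacet
facet normal 0.859 -0.216 0.464
outer loop
vertex 4.887 1.978 -4.085
vertex 4.514 3.285 -2.786
vertex 3.973 0.648 -3.009
endloop
endfacet
facet normal -0.198 0.695 0.691
outer loop
vertex 3.6 1.954 -1.71
vertex 4.514 3.285 -2.786
vertex 2.293 2.282 -2.415
endloop
endfacet
facet normal -0.859 0.216 -0.464
outer loop
vertex 3.207 3.612 -3.491
vertex 3.58 2.306 -4.79
vertex 2.293 2.282 -2.415
endloop
endfacet
facet normal -0.199 0.695 0.691
outer loop
vertex 2.293 2.282 -2.415
vertex 4.514 3.285 -2.786
vertex 3.207 3.612 -3.491
endloop
endfacet
facet normal 0.471 0.686 -0.554
outer loop
vertex 3.207 3.612 -3.491
vertex 4.887 1.978 -4.085
vertex 3.58 2.306 -4.79
endloop
endfacet
facet normal 0.471 0.686 -0.555
outer loop
vertex 4.514 3.285 -2.786
vertex 4.887 1.978 -4.085
vertex 3.207 3.612 -3.491
endloop
endfacet
facet normal -0.646 -0.471 -0.601
outer loop
vertex 2.054 -2.739 0.767
vertex 1.718 -1.643 0.27
vertex 2.74 -2.83 0.102
endloop
endfacet
facet normal 0.269 -0.877 0.398
outer loop
vertex 4.102 -1.837 1.37
vertex 2.054 -2.739 0.767
vertex 2.74 -2.83 0.102
endloop
endfacet
facet normal -0.646 -0.471 -0.601
outer loop
vertex 2.74 -2.83 0.102
vertex 1.718 -1.643 0.27
vertex 2.404 -1.734 -0.396
endloop
endfacet
facet normal 0.715 -0.096 -0.693
outer loop
vertex 2.404 -1.734 -0.396
vertex 4.102 -1.837 1.37
vertex 2.74 -2.83 0.102
endloop
endfacet
facet normal -0.715 0.095 0.693
outer loop
vertex 2.054 -2.739 0.767
vertex 3.08 -0.65 1.538
vertex 1.718 -1.643 0.27
endloop
endfacet
facet normal 0.269 -0.877 0.397
outer loop
vertex 3.416 -1.746 2.036
vertex 2.054 -2.739 0.767
vertex 4.102 -1.837 1.37
endloop
endfacet
facet normal -0.715 0.096 0.693
outer loop
vertex 3.416 -1.746 2.036
vertex 3.08 -0.65 1.538
vertex 2.054 -2.739 0.767
endloop
endfacet
facet normal -0.269 0.877 -0.397
outer loop
vertex 1.718 -1.643 0.27
vertex 3.08 -0.65 1.538
vertex 2.404 -1.734 -0.396
endloop
endfacet
facet normal 0.715 -0.095 -0.693
outer loop
vertex 3.766 -0.741 0.873
vertex 4.102 -1.837 1.37
vertex 2.404 -1.734 -0.396
endloop
endfacet
facet normal -0.269 0.877 -0.398
outer loop
vertex 2.404 -1.734 -0.396
vertex 3.08 -0.65 1.538
vertex 3.766 -0.741 0.873
endloop
endfacet
facet normal 0.646 0.471 0.601
outer loop
vertex 3.766 -0.741 0.873
vertex 3.416 -1.746 2.036
vertex 4.102 -1.837 1.37
endloop
endfacet
facet normal 0.645 0.471 0.601
outer loop
vertex 3.08 -0.65 1.538
vertex 3.416 -1.746 2.036
vertex 3.766 -0.741 0.873
endloop
endfacet

endsolid


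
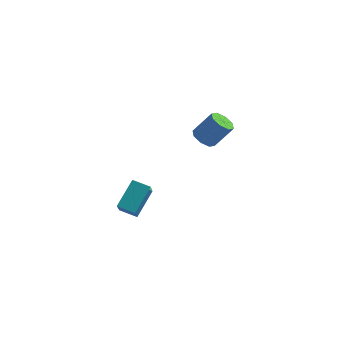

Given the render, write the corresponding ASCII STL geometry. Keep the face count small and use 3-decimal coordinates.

solid 
facet normal -0.962 0.000 0.274
outer loop
vertex -2.614 -3.643 -2.268
vertex -3.053 -2.207 -3.807
vertex -3.001 -5.213 -3.624
endloop
endfacet
facet normal 0.204 -0.668 0.715
outer loop
vertex -1.847 -5.213 -3.953
vertex -2.614 -3.643 -2.268
vertex -3.001 -5.213 -3.624
endloop
endfacet
facet normal -0.962 0.000 0.275
outer loop
vertex -3.001 -5.213 -3.624
vertex -3.053 -2.207 -3.807
vertex -3.44 -3.777 -5.162
endloop
endfacet
facet normal -0.183 -0.744 -0.642
outer loop
vertex -3.44 -3.777 -5.162
vertex -1.847 -5.213 -3.953
vertex -3.001 -5.213 -3.624
endloop
endfacet
facet normal 0.183 0.744 0.642
outer loop
vertex -2.614 -3.643 -2.268
vertex -1.899 -2.207 -4.136
vertex -3.053 -2.207 -3.807
endloop
endfacet
facet normal 0.205 -0.668 0.716
outer loop
vertex -1.46 -3.643 -2.598
vertex -2.614 -3.643 -2.268
vertex -1.847 -5.213 -3.953
endloop
endfacet
facet normal 0.184 0.744 0.642
outer loop
vertex -1.46 -3.643 -2.598
vertex -1.899 -2.207 -4.136
vertex -2.614 -3.643 -2.268
endloop
endfacet
facet normal -0.204 0.668 -0.716
outer loop
vertex -3.053 -2.207 -3.807
vertex -1.899 -2.207 -4.136
vertex -3.44 -3.777 -5.162
endloop
endfacet
facet normal -0.184 -0.744 -0.642
outer loop
vertex -2.286 -3.777 -5.492
vertex -1.847 -5.213 -3.953
vertex -3.44 -3.777 -5.162
endloop
endfacet
facet normal -0.205 0.668 -0.715
outer loop
vertex -3.44 -3.777 -5.162
vertex -1.899 -2.207 -4.136
vertex -2.286 -3.777 -5.492
endloop
endfacet
facet normal 0.962 -0.000 -0.274
outer loop
vertex -2.286 -3.777 -5.492
vertex -1.46 -3.643 -2.598
vertex -1.847 -5.213 -3.953
endloop
endfacet
facet normal 0.962 0.000 -0.274
outer loop
vertex -1.899 -2.207 -4.136
vertex -1.46 -3.643 -2.598
vertex -2.286 -3.777 -5.492
endloop
endfacet
facet normal -0.551 -0.244 -0.798
outer loop
vertex 0.064 3.677 -3.458
vertex -0.68 3.703 -2.952
vertex -0.227 4.302 -3.448
endloop
endfacet
facet normal 0.720 0.345 -0.602
outer loop
vertex 0.064 3.677 -3.458
vertex -0.227 4.302 -3.448
vertex 1.144 4.152 -1.894
endloop
endfacet
facet normal 0.720 0.345 -0.602
outer loop
vertex 1.144 4.152 -1.894
vertex -0.227 4.302 -3.448
vertex 0.854 4.777 -1.883
endloop
endfacet
facet normal 0.551 0.242 0.799
outer loop
vertex 1.144 4.152 -1.894
vertex 0.854 4.777 -1.883
vertex 0.4 4.177 -1.388
endloop
endfacet
facet normal -0.552 -0.244 -0.798
outer loop
vertex -0.227 4.302 -3.448
vertex -0.68 3.703 -2.952
vertex -0.783 4.575 -3.147
endloop
endfacet
facet normal 0.211 0.885 -0.414
outer loop
vertex -0.227 4.302 -3.448
vertex -0.783 4.575 -3.147
vertex 0.854 4.777 -1.883
endloop
endfacet
facet normal 0.211 0.885 -0.414
outer loop
vertex 0.854 4.777 -1.883
vertex -0.783 4.575 -3.147
vertex 0.298 5.05 -1.582
endloop
endfacet
facet normal 0.551 0.242 0.799
outer loop
vertex 0.854 4.777 -1.883
vertex 0.298 5.05 -1.582
vertex 0.4 4.177 -1.388
endloop
endfacet
facet normal -0.551 -0.244 -0.798
outer loop
vertex -0.783 4.575 -3.147
vertex -0.68 3.703 -2.952
vertex -1.279 4.338 -2.732
endloop
endfacet
facet normal -0.421 0.907 0.015
outer loop
vertex -0.783 4.575 -3.147
vertex -1.279 4.338 -2.732
vertex 0.298 5.05 -1.582
endloop
endfacet
facet normal -0.421 0.907 0.015
outer loop
vertex 0.298 5.05 -1.582
vertex -1.279 4.338 -2.732
vertex -0.198 4.813 -1.167
endloop
endfacet
facet normal 0.552 0.242 0.798
outer loop
vertex 0.298 5.05 -1.582
vertex -0.198 4.813 -1.167
vertex 0.4 4.177 -1.388
endloop
endfacet
facet normal -0.551 -0.243 -0.798
outer loop
vertex -1.279 4.338 -2.732
vertex -0.68 3.703 -2.952
vertex -1.424 3.728 -2.446
endloop
endfacet
facet normal -0.807 0.397 0.437
outer loop
vertex -1.279 4.338 -2.732
vertex -1.424 3.728 -2.446
vertex -0.198 4.813 -1.167
endloop
endfacet
facet normal -0.807 0.397 0.437
outer loop
vertex -0.198 4.813 -1.167
vertex -1.424 3.728 -2.446
vertex -0.344 4.203 -0.882
endloop
endfacet
facet normal 0.552 0.241 0.799
outer loop
vertex -0.198 4.813 -1.167
vertex -0.344 4.203 -0.882
vertex 0.4 4.177 -1.388
endloop
endfacet
facet normal -0.551 -0.242 -0.799
outer loop
vertex -1.424 3.728 -2.446
vertex -0.68 3.703 -2.952
vertex -1.134 3.103 -2.457
endloop
endfacet
facet normal -0.720 -0.345 0.602
outer loop
vertex -1.424 3.728 -2.446
vertex -1.134 3.103 -2.457
vertex -0.344 4.203 -0.882
endloop
endfacet
facet normal -0.720 -0.345 0.602
outer loop
vertex -0.344 4.203 -0.882
vertex -1.134 3.103 -2.457
vertex -0.053 3.578 -0.892
endloop
endfacet
facet normal 0.551 0.244 0.798
outer loop
vertex -0.344 4.203 -0.882
vertex -0.053 3.578 -0.892
vertex 0.4 4.177 -1.388
endloop
endfacet
facet normal -0.551 -0.242 -0.799
outer loop
vertex -1.134 3.103 -2.457
vertex -0.68 3.703 -2.952
vertex -0.578 2.83 -2.758
endloop
endfacet
facet normal -0.211 -0.885 0.414
outer loop
vertex -1.134 3.103 -2.457
vertex -0.578 2.83 -2.758
vertex -0.053 3.578 -0.892
endloop
endfacet
facet normal -0.211 -0.885 0.414
outer loop
vertex -0.053 3.578 -0.892
vertex -0.578 2.83 -2.758
vertex 0.503 3.305 -1.193
endloop
endfacet
facet normal 0.552 0.244 0.798
outer loop
vertex -0.053 3.578 -0.892
vertex 0.503 3.305 -1.193
vertex 0.4 4.177 -1.388
endloop
endfacet
facet normal -0.552 -0.242 -0.798
outer loop
vertex -0.578 2.83 -2.758
vertex -0.68 3.703 -2.952
vertex -0.082 3.067 -3.173
endloop
endfacet
facet normal 0.421 -0.907 -0.015
outer loop
vertex -0.578 2.83 -2.758
vertex -0.082 3.067 -3.173
vertex 0.503 3.305 -1.193
endloop
endfacet
facet normal 0.421 -0.907 -0.015
outer loop
vertex 0.503 3.305 -1.193
vertex -0.082 3.067 -3.173
vertex 0.999 3.542 -1.608
endloop
endfacet
facet normal 0.551 0.244 0.798
outer loop
vertex 0.503 3.305 -1.193
vertex 0.999 3.542 -1.608
vertex 0.4 4.177 -1.388
endloop
endfacet
facet normal -0.552 -0.241 -0.799
outer loop
vertex -0.082 3.067 -3.173
vertex -0.68 3.703 -2.952
vertex 0.064 3.677 -3.458
endloop
endfacet
facet normal 0.807 -0.397 -0.437
outer loop
vertex -0.082 3.067 -3.173
vertex 0.064 3.677 -3.458
vertex 0.999 3.542 -1.608
endloop
endfacet
facet normal 0.807 -0.397 -0.437
outer loop
vertex 0.999 3.542 -1.608
vertex 0.064 3.677 -3.458
vertex 1.144 4.152 -1.894
endloop
endfacet
facet normal 0.551 0.243 0.798
outer loop
vertex 0.999 3.542 -1.608
vertex 1.144 4.152 -1.894
vertex 0.4 4.177 -1.388
endloop
endfacet

endsolid


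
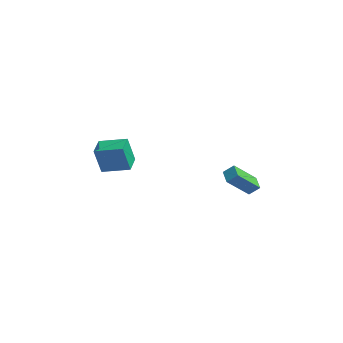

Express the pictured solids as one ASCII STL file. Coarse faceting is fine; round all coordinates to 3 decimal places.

solid 
facet normal -0.543 -0.818 -0.190
outer loop
vertex -2.85 -4.428 4.182
vertex -3.911 -3.787 4.458
vertex -2.989 -3.958 2.554
endloop
endfacet
facet normal 0.836 -0.505 -0.217
outer loop
vertex -2.109 -2.633 2.862
vertex -2.85 -4.428 4.182
vertex -2.989 -3.958 2.554
endloop
endfacet
facet normal -0.544 -0.817 -0.190
outer loop
vertex -2.989 -3.958 2.554
vertex -3.911 -3.787 4.458
vertex -4.05 -3.316 2.83
endloop
endfacet
facet normal -0.082 0.277 -0.957
outer loop
vertex -4.05 -3.316 2.83
vertex -2.109 -2.633 2.862
vertex -2.989 -3.958 2.554
endloop
endfacet
facet normal 0.082 -0.277 0.957
outer loop
vertex -2.85 -4.428 4.182
vertex -3.031 -2.462 4.766
vertex -3.911 -3.787 4.458
endloop
endfacet
facet normal 0.835 -0.505 -0.217
outer loop
vertex -1.97 -3.104 4.49
vertex -2.85 -4.428 4.182
vertex -2.109 -2.633 2.862
endloop
endfacet
facet normal 0.082 -0.277 0.957
outer loop
vertex -1.97 -3.104 4.49
vertex -3.031 -2.462 4.766
vertex -2.85 -4.428 4.182
endloop
endfacet
facet normal -0.836 0.504 0.217
outer loop
vertex -3.911 -3.787 4.458
vertex -3.031 -2.462 4.766
vertex -4.05 -3.316 2.83
endloop
endfacet
facet normal -0.082 0.277 -0.957
outer loop
vertex -3.17 -1.992 3.138
vertex -2.109 -2.633 2.862
vertex -4.05 -3.316 2.83
endloop
endfacet
facet normal -0.835 0.505 0.217
outer loop
vertex -4.05 -3.316 2.83
vertex -3.031 -2.462 4.766
vertex -3.17 -1.992 3.138
endloop
endfacet
facet normal 0.543 0.818 0.190
outer loop
vertex -3.17 -1.992 3.138
vertex -1.97 -3.104 4.49
vertex -2.109 -2.633 2.862
endloop
endfacet
facet normal 0.544 0.817 0.190
outer loop
vertex -3.031 -2.462 4.766
vertex -1.97 -3.104 4.49
vertex -3.17 -1.992 3.138
endloop
endfacet
facet normal -0.916 0.158 0.368
outer loop
vertex -2.036 2.645 1.926
vertex -1.734 3.164 2.455
vertex -2.293 4.074 0.67
endloop
endfacet
facet normal -0.379 -0.648 -0.660
outer loop
vertex -1.386 3.916 0.305
vertex -2.036 2.645 1.926
vertex -2.293 4.074 0.67
endloop
endfacet
facet normal -0.916 0.159 0.368
outer loop
vertex -2.293 4.074 0.67
vertex -1.734 3.164 2.455
vertex -1.991 4.593 1.198
endloop
endfacet
facet normal -0.134 0.744 -0.655
outer loop
vertex -1.991 4.593 1.198
vertex -1.386 3.916 0.305
vertex -2.293 4.074 0.67
endloop
endfacet
facet normal 0.134 -0.744 0.654
outer loop
vertex -2.036 2.645 1.926
vertex -0.827 3.006 2.09
vertex -1.734 3.164 2.455
endloop
endfacet
facet normal -0.378 -0.649 -0.660
outer loop
vertex -1.129 2.487 1.562
vertex -2.036 2.645 1.926
vertex -1.386 3.916 0.305
endloop
endfacet
facet normal 0.133 -0.744 0.655
outer loop
vertex -1.129 2.487 1.562
vertex -0.827 3.006 2.09
vertex -2.036 2.645 1.926
endloop
endfacet
facet normal 0.379 0.649 0.660
outer loop
vertex -1.734 3.164 2.455
vertex -0.827 3.006 2.09
vertex -1.991 4.593 1.198
endloop
endfacet
facet normal -0.133 0.744 -0.654
outer loop
vertex -1.084 4.435 0.834
vertex -1.386 3.916 0.305
vertex -1.991 4.593 1.198
endloop
endfacet
facet normal 0.378 0.649 0.661
outer loop
vertex -1.991 4.593 1.198
vertex -0.827 3.006 2.09
vertex -1.084 4.435 0.834
endloop
endfacet
facet normal 0.916 -0.159 -0.368
outer loop
vertex -1.084 4.435 0.834
vertex -1.129 2.487 1.562
vertex -1.386 3.916 0.305
endloop
endfacet
facet normal 0.916 -0.159 -0.368
outer loop
vertex -0.827 3.006 2.09
vertex -1.129 2.487 1.562
vertex -1.084 4.435 0.834
endloop
endfacet

endsolid


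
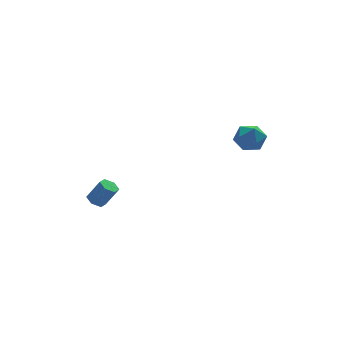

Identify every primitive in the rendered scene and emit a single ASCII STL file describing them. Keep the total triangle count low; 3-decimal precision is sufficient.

solid 
facet normal -0.876 0.258 0.407
outer loop
vertex 3.012 1.222 3.759
vertex 3.078 0.488 4.368
vertex 3.44 1.341 4.606
endloop
endfacet
facet normal -0.534 0.831 0.153
outer loop
vertex 3.012 1.222 3.759
vertex 3.44 1.341 4.606
vertex 3.82 1.73 3.819
endloop
endfacet
facet normal -0.418 0.729 -0.543
outer loop
vertex 3.012 1.222 3.759
vertex 3.82 1.73 3.819
vertex 3.693 1.118 3.095
endloop
endfacet
facet normal -0.688 0.093 -0.720
outer loop
vertex 3.012 1.222 3.759
vertex 3.693 1.118 3.095
vertex 3.234 0.35 3.434
endloop
endfacet
facet normal -0.971 -0.198 -0.133
outer loop
vertex 3.012 1.222 3.759
vertex 3.234 0.35 3.434
vertex 3.078 0.488 4.368
endloop
endfacet
facet normal 0.099 0.872 0.479
outer loop
vertex 3.82 1.73 3.819
vertex 3.44 1.341 4.606
vertex 4.386 1.31 4.466
endloop
endfacet
facet normal -0.454 -0.055 0.889
outer loop
vertex 3.44 1.341 4.606
vertex 3.078 0.488 4.368
vertex 3.927 0.542 4.805
endloop
endfacet
facet normal -0.607 -0.794 0.016
outer loop
vertex 3.078 0.488 4.368
vertex 3.234 0.35 3.434
vertex 3.8 -0.07 4.081
endloop
endfacet
facet normal -0.149 -0.323 -0.934
outer loop
vertex 3.234 0.35 3.434
vertex 3.693 1.118 3.095
vertex 4.18 0.319 3.294
endloop
endfacet
facet normal 0.288 0.706 -0.647
outer loop
vertex 3.693 1.118 3.095
vertex 3.82 1.73 3.819
vertex 4.542 1.172 3.532
endloop
endfacet
facet normal 0.688 -0.093 0.720
outer loop
vertex 4.608 0.438 4.141
vertex 4.386 1.31 4.466
vertex 3.927 0.542 4.805
endloop
endfacet
facet normal 0.418 -0.729 0.543
outer loop
vertex 4.608 0.438 4.141
vertex 3.927 0.542 4.805
vertex 3.8 -0.07 4.081
endloop
endfacet
facet normal 0.534 -0.831 -0.153
outer loop
vertex 4.608 0.438 4.141
vertex 3.8 -0.07 4.081
vertex 4.18 0.319 3.294
endloop
endfacet
facet normal 0.876 -0.258 -0.407
outer loop
vertex 4.608 0.438 4.141
vertex 4.18 0.319 3.294
vertex 4.542 1.172 3.532
endloop
endfacet
facet normal 0.971 0.198 0.133
outer loop
vertex 4.608 0.438 4.141
vertex 4.542 1.172 3.532
vertex 4.386 1.31 4.466
endloop
endfacet
facet normal 0.149 0.323 0.934
outer loop
vertex 3.927 0.542 4.805
vertex 4.386 1.31 4.466
vertex 3.44 1.341 4.606
endloop
endfacet
facet normal -0.288 -0.706 0.647
outer loop
vertex 3.8 -0.07 4.081
vertex 3.927 0.542 4.805
vertex 3.078 0.488 4.368
endloop
endfacet
facet normal -0.099 -0.872 -0.479
outer loop
vertex 4.18 0.319 3.294
vertex 3.8 -0.07 4.081
vertex 3.234 0.35 3.434
endloop
endfacet
facet normal 0.454 0.055 -0.889
outer loop
vertex 4.542 1.172 3.532
vertex 4.18 0.319 3.294
vertex 3.693 1.118 3.095
endloop
endfacet
facet normal 0.607 0.794 -0.016
outer loop
vertex 4.386 1.31 4.466
vertex 4.542 1.172 3.532
vertex 3.82 1.73 3.819
endloop
endfacet
facet normal -0.489 0.186 -0.852
outer loop
vertex -3.321 4.276 -1.248
vertex -3.72 3.85 -1.112
vertex -3.813 4.415 -0.935
endloop
endfacet
facet normal 0.295 0.955 0.039
outer loop
vertex -3.321 4.276 -1.248
vertex -3.813 4.415 -0.935
vertex -2.64 4.017 -0.064
endloop
endfacet
facet normal 0.294 0.955 0.040
outer loop
vertex -2.64 4.017 -0.064
vertex -3.813 4.415 -0.935
vertex -3.133 4.156 0.249
endloop
endfacet
facet normal 0.489 -0.186 0.852
outer loop
vertex -2.64 4.017 -0.064
vertex -3.133 4.156 0.249
vertex -3.04 3.59 0.072
endloop
endfacet
facet normal -0.489 0.187 -0.852
outer loop
vertex -3.813 4.415 -0.935
vertex -3.72 3.85 -1.112
vertex -4.213 3.989 -0.799
endloop
endfacet
facet normal -0.563 0.679 0.472
outer loop
vertex -3.813 4.415 -0.935
vertex -4.213 3.989 -0.799
vertex -3.133 4.156 0.249
endloop
endfacet
facet normal -0.563 0.678 0.472
outer loop
vertex -3.133 4.156 0.249
vertex -4.213 3.989 -0.799
vertex -3.532 3.73 0.385
endloop
endfacet
facet normal 0.489 -0.186 0.852
outer loop
vertex -3.133 4.156 0.249
vertex -3.532 3.73 0.385
vertex -3.04 3.59 0.072
endloop
endfacet
facet normal -0.489 0.186 -0.852
outer loop
vertex -4.213 3.989 -0.799
vertex -3.72 3.85 -1.112
vertex -4.12 3.423 -0.976
endloop
endfacet
facet normal -0.858 -0.276 0.433
outer loop
vertex -4.213 3.989 -0.799
vertex -4.12 3.423 -0.976
vertex -3.532 3.73 0.385
endloop
endfacet
facet normal -0.858 -0.276 0.433
outer loop
vertex -3.532 3.73 0.385
vertex -4.12 3.423 -0.976
vertex -3.439 3.164 0.208
endloop
endfacet
facet normal 0.489 -0.186 0.852
outer loop
vertex -3.532 3.73 0.385
vertex -3.439 3.164 0.208
vertex -3.04 3.59 0.072
endloop
endfacet
facet normal -0.489 0.186 -0.852
outer loop
vertex -4.12 3.423 -0.976
vertex -3.72 3.85 -1.112
vertex -3.627 3.284 -1.289
endloop
endfacet
facet normal -0.294 -0.955 -0.040
outer loop
vertex -4.12 3.423 -0.976
vertex -3.627 3.284 -1.289
vertex -3.439 3.164 0.208
endloop
endfacet
facet normal -0.295 -0.955 -0.040
outer loop
vertex -3.439 3.164 0.208
vertex -3.627 3.284 -1.289
vertex -2.947 3.025 -0.105
endloop
endfacet
facet normal 0.489 -0.186 0.852
outer loop
vertex -3.439 3.164 0.208
vertex -2.947 3.025 -0.105
vertex -3.04 3.59 0.072
endloop
endfacet
facet normal -0.489 0.186 -0.852
outer loop
vertex -3.627 3.284 -1.289
vertex -3.72 3.85 -1.112
vertex -3.228 3.71 -1.425
endloop
endfacet
facet normal 0.563 -0.678 -0.472
outer loop
vertex -3.627 3.284 -1.289
vertex -3.228 3.71 -1.425
vertex -2.947 3.025 -0.105
endloop
endfacet
facet normal 0.562 -0.679 -0.472
outer loop
vertex -2.947 3.025 -0.105
vertex -3.228 3.71 -1.425
vertex -2.547 3.451 -0.241
endloop
endfacet
facet normal 0.489 -0.187 0.852
outer loop
vertex -2.947 3.025 -0.105
vertex -2.547 3.451 -0.241
vertex -3.04 3.59 0.072
endloop
endfacet
facet normal -0.489 0.186 -0.852
outer loop
vertex -3.228 3.71 -1.425
vertex -3.72 3.85 -1.112
vertex -3.321 4.276 -1.248
endloop
endfacet
facet normal 0.858 0.276 -0.433
outer loop
vertex -3.228 3.71 -1.425
vertex -3.321 4.276 -1.248
vertex -2.547 3.451 -0.241
endloop
endfacet
facet normal 0.858 0.276 -0.433
outer loop
vertex -2.547 3.451 -0.241
vertex -3.321 4.276 -1.248
vertex -2.64 4.017 -0.064
endloop
endfacet
facet normal 0.489 -0.186 0.852
outer loop
vertex -2.547 3.451 -0.241
vertex -2.64 4.017 -0.064
vertex -3.04 3.59 0.072
endloop
endfacet

endsolid


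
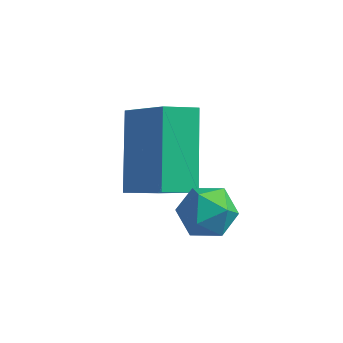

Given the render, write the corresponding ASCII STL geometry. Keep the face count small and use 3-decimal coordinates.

solid 
facet normal -0.714 -0.622 0.321
outer loop
vertex -3.042 1.345 -1.114
vertex -4.346 2.138 -2.482
vertex -2.416 -0.119 -2.559
endloop
endfacet
facet normal 0.636 -0.387 0.668
outer loop
vertex -1.794 0.422 -2.838
vertex -3.042 1.345 -1.114
vertex -2.416 -0.119 -2.559
endloop
endfacet
facet normal -0.715 -0.622 0.320
outer loop
vertex -2.416 -0.119 -2.559
vertex -4.346 2.138 -2.482
vertex -3.72 0.674 -3.928
endloop
endfacet
facet normal 0.291 -0.681 -0.672
outer loop
vertex -3.72 0.674 -3.928
vertex -1.794 0.422 -2.838
vertex -2.416 -0.119 -2.559
endloop
endfacet
facet normal -0.291 0.681 0.672
outer loop
vertex -3.042 1.345 -1.114
vertex -3.724 2.679 -2.761
vertex -4.346 2.138 -2.482
endloop
endfacet
facet normal 0.636 -0.388 0.668
outer loop
vertex -2.42 1.886 -1.392
vertex -3.042 1.345 -1.114
vertex -1.794 0.422 -2.838
endloop
endfacet
facet normal -0.292 0.681 0.672
outer loop
vertex -2.42 1.886 -1.392
vertex -3.724 2.679 -2.761
vertex -3.042 1.345 -1.114
endloop
endfacet
facet normal -0.636 0.387 -0.667
outer loop
vertex -4.346 2.138 -2.482
vertex -3.724 2.679 -2.761
vertex -3.72 0.674 -3.928
endloop
endfacet
facet normal 0.291 -0.681 -0.672
outer loop
vertex -3.098 1.215 -4.206
vertex -1.794 0.422 -2.838
vertex -3.72 0.674 -3.928
endloop
endfacet
facet normal -0.635 0.387 -0.668
outer loop
vertex -3.72 0.674 -3.928
vertex -3.724 2.679 -2.761
vertex -3.098 1.215 -4.206
endloop
endfacet
facet normal 0.714 0.622 -0.320
outer loop
vertex -3.098 1.215 -4.206
vertex -2.42 1.886 -1.392
vertex -1.794 0.422 -2.838
endloop
endfacet
facet normal 0.715 0.622 -0.320
outer loop
vertex -3.724 2.679 -2.761
vertex -2.42 1.886 -1.392
vertex -3.098 1.215 -4.206
endloop
endfacet
facet normal 0.328 0.154 0.932
outer loop
vertex -1.122 0.221 -2.194
vertex -1.461 -0.37 -1.977
vertex -0.786 -0.41 -2.208
endloop
endfacet
facet normal 0.791 0.411 0.453
outer loop
vertex -1.122 0.221 -2.194
vertex -0.786 -0.41 -2.208
vertex -0.711 0.047 -2.753
endloop
endfacet
facet normal 0.448 0.892 0.052
outer loop
vertex -1.122 0.221 -2.194
vertex -0.711 0.047 -2.753
vertex -1.34 0.369 -2.859
endloop
endfacet
facet normal -0.225 0.933 0.281
outer loop
vertex -1.122 0.221 -2.194
vertex -1.34 0.369 -2.859
vertex -1.804 0.112 -2.379
endloop
endfacet
facet normal -0.300 0.476 0.827
outer loop
vertex -1.122 0.221 -2.194
vertex -1.804 0.112 -2.379
vertex -1.461 -0.37 -1.977
endloop
endfacet
facet normal 0.992 -0.126 0.031
outer loop
vertex -0.711 0.047 -2.753
vertex -0.786 -0.41 -2.208
vertex -0.796 -0.652 -2.881
endloop
endfacet
facet normal 0.243 -0.542 0.804
outer loop
vertex -0.786 -0.41 -2.208
vertex -1.461 -0.37 -1.977
vertex -1.26 -0.909 -2.401
endloop
endfacet
facet normal -0.773 -0.022 0.634
outer loop
vertex -1.461 -0.37 -1.977
vertex -1.804 0.112 -2.379
vertex -1.889 -0.587 -2.507
endloop
endfacet
facet normal -0.653 0.716 -0.248
outer loop
vertex -1.804 0.112 -2.379
vertex -1.34 0.369 -2.859
vertex -1.814 -0.13 -3.052
endloop
endfacet
facet normal 0.438 0.651 -0.620
outer loop
vertex -1.34 0.369 -2.859
vertex -0.711 0.047 -2.753
vertex -1.139 -0.17 -3.283
endloop
endfacet
facet normal 0.225 -0.933 -0.281
outer loop
vertex -1.478 -0.761 -3.066
vertex -0.796 -0.652 -2.881
vertex -1.26 -0.909 -2.401
endloop
endfacet
facet normal -0.448 -0.892 -0.052
outer loop
vertex -1.478 -0.761 -3.066
vertex -1.26 -0.909 -2.401
vertex -1.889 -0.587 -2.507
endloop
endfacet
facet normal -0.791 -0.411 -0.453
outer loop
vertex -1.478 -0.761 -3.066
vertex -1.889 -0.587 -2.507
vertex -1.814 -0.13 -3.052
endloop
endfacet
facet normal -0.328 -0.154 -0.932
outer loop
vertex -1.478 -0.761 -3.066
vertex -1.814 -0.13 -3.052
vertex -1.139 -0.17 -3.283
endloop
endfacet
facet normal 0.300 -0.476 -0.827
outer loop
vertex -1.478 -0.761 -3.066
vertex -1.139 -0.17 -3.283
vertex -0.796 -0.652 -2.881
endloop
endfacet
facet normal 0.653 -0.716 0.248
outer loop
vertex -1.26 -0.909 -2.401
vertex -0.796 -0.652 -2.881
vertex -0.786 -0.41 -2.208
endloop
endfacet
facet normal -0.438 -0.651 0.620
outer loop
vertex -1.889 -0.587 -2.507
vertex -1.26 -0.909 -2.401
vertex -1.461 -0.37 -1.977
endloop
endfacet
facet normal -0.992 0.126 -0.031
outer loop
vertex -1.814 -0.13 -3.052
vertex -1.889 -0.587 -2.507
vertex -1.804 0.112 -2.379
endloop
endfacet
facet normal -0.243 0.542 -0.804
outer loop
vertex -1.139 -0.17 -3.283
vertex -1.814 -0.13 -3.052
vertex -1.34 0.369 -2.859
endloop
endfacet
facet normal 0.773 0.022 -0.634
outer loop
vertex -0.796 -0.652 -2.881
vertex -1.139 -0.17 -3.283
vertex -0.711 0.047 -2.753
endloop
endfacet

endsolid


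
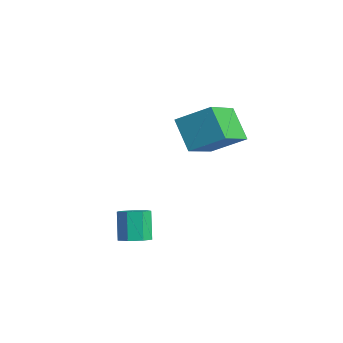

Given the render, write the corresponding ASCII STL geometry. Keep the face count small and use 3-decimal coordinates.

solid 
facet normal -0.490 0.752 -0.440
outer loop
vertex -2.936 3.507 0.511
vertex -1.991 3.52 -0.521
vertex -3.718 2.572 -0.217
endloop
endfacet
facet normal -0.675 -0.010 0.738
outer loop
vertex -2.849 1.24 0.561
vertex -2.936 3.507 0.511
vertex -3.718 2.572 -0.217
endloop
endfacet
facet normal -0.490 0.752 -0.440
outer loop
vertex -3.718 2.572 -0.217
vertex -1.991 3.52 -0.521
vertex -2.772 2.585 -1.249
endloop
endfacet
facet normal -0.550 -0.659 -0.513
outer loop
vertex -2.772 2.585 -1.249
vertex -2.849 1.24 0.561
vertex -3.718 2.572 -0.217
endloop
endfacet
facet normal 0.551 0.659 0.513
outer loop
vertex -2.936 3.507 0.511
vertex -1.122 2.188 0.257
vertex -1.991 3.52 -0.521
endloop
endfacet
facet normal -0.676 -0.010 0.737
outer loop
vertex -2.068 2.175 1.289
vertex -2.936 3.507 0.511
vertex -2.849 1.24 0.561
endloop
endfacet
facet normal 0.551 0.658 0.513
outer loop
vertex -2.068 2.175 1.289
vertex -1.122 2.188 0.257
vertex -2.936 3.507 0.511
endloop
endfacet
facet normal 0.675 0.010 -0.737
outer loop
vertex -1.991 3.52 -0.521
vertex -1.122 2.188 0.257
vertex -2.772 2.585 -1.249
endloop
endfacet
facet normal -0.551 -0.658 -0.513
outer loop
vertex -1.904 1.253 -0.471
vertex -2.849 1.24 0.561
vertex -2.772 2.585 -1.249
endloop
endfacet
facet normal 0.675 0.009 -0.737
outer loop
vertex -2.772 2.585 -1.249
vertex -1.122 2.188 0.257
vertex -1.904 1.253 -0.471
endloop
endfacet
facet normal 0.491 -0.752 0.440
outer loop
vertex -1.904 1.253 -0.471
vertex -2.068 2.175 1.289
vertex -2.849 1.24 0.561
endloop
endfacet
facet normal 0.490 -0.752 0.440
outer loop
vertex -1.122 2.188 0.257
vertex -2.068 2.175 1.289
vertex -1.904 1.253 -0.471
endloop
endfacet
facet normal 0.428 -0.194 -0.883
outer loop
vertex -0.246 -0.944 -3.138
vertex -0.566 -1.4 -3.193
vertex -0.673 -0.876 -3.36
endloop
endfacet
facet normal 0.212 0.971 -0.110
outer loop
vertex -0.246 -0.944 -3.138
vertex -0.673 -0.876 -3.36
vertex -0.734 -0.724 -2.131
endloop
endfacet
facet normal 0.212 0.971 -0.110
outer loop
vertex -0.734 -0.724 -2.131
vertex -0.673 -0.876 -3.36
vertex -1.161 -0.656 -2.353
endloop
endfacet
facet normal -0.428 0.192 0.883
outer loop
vertex -0.734 -0.724 -2.131
vertex -1.161 -0.656 -2.353
vertex -1.054 -1.18 -2.187
endloop
endfacet
facet normal 0.427 -0.194 -0.883
outer loop
vertex -0.673 -0.876 -3.36
vertex -0.566 -1.4 -3.193
vertex -1.02 -1.203 -3.456
endloop
endfacet
facet normal -0.556 0.714 -0.425
outer loop
vertex -0.673 -0.876 -3.36
vertex -1.02 -1.203 -3.456
vertex -1.161 -0.656 -2.353
endloop
endfacet
facet normal -0.557 0.714 -0.425
outer loop
vertex -1.161 -0.656 -2.353
vertex -1.02 -1.203 -3.456
vertex -1.507 -0.983 -2.449
endloop
endfacet
facet normal -0.427 0.193 0.883
outer loop
vertex -1.161 -0.656 -2.353
vertex -1.507 -0.983 -2.449
vertex -1.054 -1.18 -2.187
endloop
endfacet
facet normal 0.428 -0.192 -0.883
outer loop
vertex -1.02 -1.203 -3.456
vertex -0.566 -1.4 -3.193
vertex -1.025 -1.678 -3.355
endloop
endfacet
facet normal -0.904 -0.080 -0.420
outer loop
vertex -1.02 -1.203 -3.456
vertex -1.025 -1.678 -3.355
vertex -1.507 -0.983 -2.449
endloop
endfacet
facet normal -0.904 -0.080 -0.420
outer loop
vertex -1.507 -0.983 -2.449
vertex -1.025 -1.678 -3.355
vertex -1.512 -1.458 -2.348
endloop
endfacet
facet normal -0.427 0.192 0.883
outer loop
vertex -1.507 -0.983 -2.449
vertex -1.512 -1.458 -2.348
vertex -1.054 -1.18 -2.187
endloop
endfacet
facet normal 0.428 -0.192 -0.883
outer loop
vertex -1.025 -1.678 -3.355
vertex -0.566 -1.4 -3.193
vertex -0.684 -1.944 -3.132
endloop
endfacet
facet normal -0.571 -0.815 -0.098
outer loop
vertex -1.025 -1.678 -3.355
vertex -0.684 -1.944 -3.132
vertex -1.512 -1.458 -2.348
endloop
endfacet
facet normal -0.572 -0.814 -0.099
outer loop
vertex -1.512 -1.458 -2.348
vertex -0.684 -1.944 -3.132
vertex -1.172 -1.724 -2.125
endloop
endfacet
facet normal -0.428 0.193 0.883
outer loop
vertex -1.512 -1.458 -2.348
vertex -1.172 -1.724 -2.125
vertex -1.054 -1.18 -2.187
endloop
endfacet
facet normal 0.429 -0.192 -0.883
outer loop
vertex -0.684 -1.944 -3.132
vertex -0.566 -1.4 -3.193
vertex -0.255 -1.8 -2.955
endloop
endfacet
facet normal 0.191 -0.935 0.297
outer loop
vertex -0.684 -1.944 -3.132
vertex -0.255 -1.8 -2.955
vertex -1.172 -1.724 -2.125
endloop
endfacet
facet normal 0.192 -0.935 0.298
outer loop
vertex -1.172 -1.724 -2.125
vertex -0.255 -1.8 -2.955
vertex -0.743 -1.58 -1.949
endloop
endfacet
facet normal -0.427 0.193 0.883
outer loop
vertex -1.172 -1.724 -2.125
vertex -0.743 -1.58 -1.949
vertex -1.054 -1.18 -2.187
endloop
endfacet
facet normal 0.427 -0.193 -0.883
outer loop
vertex -0.255 -1.8 -2.955
vertex -0.566 -1.4 -3.193
vertex -0.06 -1.355 -2.958
endloop
endfacet
facet normal 0.810 -0.352 0.470
outer loop
vertex -0.255 -1.8 -2.955
vertex -0.06 -1.355 -2.958
vertex -0.743 -1.58 -1.949
endloop
endfacet
facet normal 0.810 -0.353 0.469
outer loop
vertex -0.743 -1.58 -1.949
vertex -0.06 -1.355 -2.958
vertex -0.548 -1.135 -1.951
endloop
endfacet
facet normal -0.429 0.192 0.883
outer loop
vertex -0.743 -1.58 -1.949
vertex -0.548 -1.135 -1.951
vertex -1.054 -1.18 -2.187
endloop
endfacet
facet normal 0.427 -0.193 -0.883
outer loop
vertex -0.06 -1.355 -2.958
vertex -0.566 -1.4 -3.193
vertex -0.246 -0.944 -3.138
endloop
endfacet
facet normal 0.819 0.497 0.288
outer loop
vertex -0.06 -1.355 -2.958
vertex -0.246 -0.944 -3.138
vertex -0.548 -1.135 -1.951
endloop
endfacet
facet normal 0.819 0.497 0.288
outer loop
vertex -0.548 -1.135 -1.951
vertex -0.246 -0.944 -3.138
vertex -0.734 -0.724 -2.131
endloop
endfacet
facet normal -0.429 0.193 0.883
outer loop
vertex -0.548 -1.135 -1.951
vertex -0.734 -0.724 -2.131
vertex -1.054 -1.18 -2.187
endloop
endfacet

endsolid


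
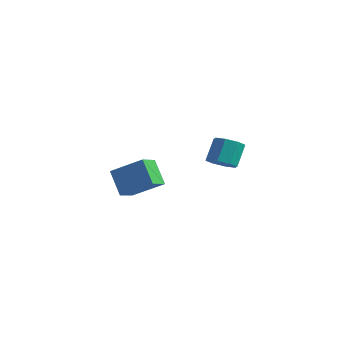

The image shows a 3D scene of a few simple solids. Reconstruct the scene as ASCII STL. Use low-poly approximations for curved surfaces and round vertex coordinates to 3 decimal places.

solid 
facet normal 0.124 -0.546 -0.829
outer loop
vertex 3.928 1.324 2.195
vertex 3.133 1.008 2.284
vertex 3.476 1.689 1.887
endloop
endfacet
facet normal 0.716 0.627 -0.307
outer loop
vertex 3.928 1.324 2.195
vertex 3.476 1.689 1.887
vertex 3.742 2.148 3.446
endloop
endfacet
facet normal 0.715 0.628 -0.307
outer loop
vertex 3.742 2.148 3.446
vertex 3.476 1.689 1.887
vertex 3.289 2.513 3.138
endloop
endfacet
facet normal -0.123 0.546 0.829
outer loop
vertex 3.742 2.148 3.446
vertex 3.289 2.513 3.138
vertex 2.947 1.832 3.536
endloop
endfacet
facet normal 0.124 -0.546 -0.829
outer loop
vertex 3.476 1.689 1.887
vertex 3.133 1.008 2.284
vertex 2.823 1.656 1.811
endloop
endfacet
facet normal 0.021 0.836 -0.548
outer loop
vertex 3.476 1.689 1.887
vertex 2.823 1.656 1.811
vertex 3.289 2.513 3.138
endloop
endfacet
facet normal 0.021 0.837 -0.547
outer loop
vertex 3.289 2.513 3.138
vertex 2.823 1.656 1.811
vertex 2.636 2.48 3.063
endloop
endfacet
facet normal -0.123 0.546 0.829
outer loop
vertex 3.289 2.513 3.138
vertex 2.636 2.48 3.063
vertex 2.947 1.832 3.536
endloop
endfacet
facet normal 0.123 -0.546 -0.829
outer loop
vertex 2.823 1.656 1.811
vertex 3.133 1.008 2.284
vertex 2.352 1.243 2.013
endloop
endfacet
facet normal -0.688 0.555 -0.468
outer loop
vertex 2.823 1.656 1.811
vertex 2.352 1.243 2.013
vertex 2.636 2.48 3.063
endloop
endfacet
facet normal -0.687 0.555 -0.469
outer loop
vertex 2.636 2.48 3.063
vertex 2.352 1.243 2.013
vertex 2.165 2.067 3.264
endloop
endfacet
facet normal -0.124 0.545 0.829
outer loop
vertex 2.636 2.48 3.063
vertex 2.165 2.067 3.264
vertex 2.947 1.832 3.536
endloop
endfacet
facet normal 0.123 -0.546 -0.829
outer loop
vertex 2.352 1.243 2.013
vertex 3.133 1.008 2.284
vertex 2.338 0.692 2.374
endloop
endfacet
facet normal -0.992 -0.050 -0.115
outer loop
vertex 2.352 1.243 2.013
vertex 2.338 0.692 2.374
vertex 2.165 2.067 3.264
endloop
endfacet
facet normal -0.992 -0.051 -0.114
outer loop
vertex 2.165 2.067 3.264
vertex 2.338 0.692 2.374
vertex 2.152 1.516 3.625
endloop
endfacet
facet normal -0.124 0.546 0.829
outer loop
vertex 2.165 2.067 3.264
vertex 2.152 1.516 3.625
vertex 2.947 1.832 3.536
endloop
endfacet
facet normal 0.123 -0.546 -0.829
outer loop
vertex 2.338 0.692 2.374
vertex 3.133 1.008 2.284
vertex 2.791 0.327 2.682
endloop
endfacet
facet normal -0.715 -0.628 0.307
outer loop
vertex 2.338 0.692 2.374
vertex 2.791 0.327 2.682
vertex 2.152 1.516 3.625
endloop
endfacet
facet normal -0.716 -0.628 0.306
outer loop
vertex 2.152 1.516 3.625
vertex 2.791 0.327 2.682
vertex 2.604 1.151 3.933
endloop
endfacet
facet normal -0.124 0.546 0.829
outer loop
vertex 2.152 1.516 3.625
vertex 2.604 1.151 3.933
vertex 2.947 1.832 3.536
endloop
endfacet
facet normal 0.123 -0.546 -0.829
outer loop
vertex 2.791 0.327 2.682
vertex 3.133 1.008 2.284
vertex 3.444 0.36 2.757
endloop
endfacet
facet normal -0.021 -0.836 0.548
outer loop
vertex 2.791 0.327 2.682
vertex 3.444 0.36 2.757
vertex 2.604 1.151 3.933
endloop
endfacet
facet normal -0.021 -0.837 0.547
outer loop
vertex 2.604 1.151 3.933
vertex 3.444 0.36 2.757
vertex 3.257 1.184 4.009
endloop
endfacet
facet normal -0.124 0.546 0.829
outer loop
vertex 2.604 1.151 3.933
vertex 3.257 1.184 4.009
vertex 2.947 1.832 3.536
endloop
endfacet
facet normal 0.124 -0.545 -0.829
outer loop
vertex 3.444 0.36 2.757
vertex 3.133 1.008 2.284
vertex 3.915 0.773 2.556
endloop
endfacet
facet normal 0.687 -0.556 0.468
outer loop
vertex 3.444 0.36 2.757
vertex 3.915 0.773 2.556
vertex 3.257 1.184 4.009
endloop
endfacet
facet normal 0.688 -0.555 0.468
outer loop
vertex 3.257 1.184 4.009
vertex 3.915 0.773 2.556
vertex 3.728 1.597 3.807
endloop
endfacet
facet normal -0.123 0.546 0.829
outer loop
vertex 3.257 1.184 4.009
vertex 3.728 1.597 3.807
vertex 2.947 1.832 3.536
endloop
endfacet
facet normal 0.124 -0.546 -0.829
outer loop
vertex 3.915 0.773 2.556
vertex 3.133 1.008 2.284
vertex 3.928 1.324 2.195
endloop
endfacet
facet normal 0.992 0.052 0.114
outer loop
vertex 3.915 0.773 2.556
vertex 3.928 1.324 2.195
vertex 3.728 1.597 3.807
endloop
endfacet
facet normal 0.992 0.050 0.115
outer loop
vertex 3.728 1.597 3.807
vertex 3.928 1.324 2.195
vertex 3.742 2.148 3.446
endloop
endfacet
facet normal -0.123 0.546 0.829
outer loop
vertex 3.728 1.597 3.807
vertex 3.742 2.148 3.446
vertex 2.947 1.832 3.536
endloop
endfacet
facet normal -0.593 0.181 0.784
outer loop
vertex -2.96 1.527 0.746
vertex -3.179 2.7 0.309
vertex -4.682 0.784 -0.385
endloop
endfacet
facet normal 0.173 -0.923 0.344
outer loop
vertex -3.621 0.46 -1.789
vertex -2.96 1.527 0.746
vertex -4.682 0.784 -0.385
endloop
endfacet
facet normal -0.593 0.181 0.785
outer loop
vertex -4.682 0.784 -0.385
vertex -3.179 2.7 0.309
vertex -4.902 1.957 -0.821
endloop
endfacet
facet normal -0.786 -0.339 -0.516
outer loop
vertex -4.902 1.957 -0.821
vertex -3.621 0.46 -1.789
vertex -4.682 0.784 -0.385
endloop
endfacet
facet normal 0.787 0.339 0.516
outer loop
vertex -2.96 1.527 0.746
vertex -2.118 2.376 -1.095
vertex -3.179 2.7 0.309
endloop
endfacet
facet normal 0.173 -0.923 0.343
outer loop
vertex -1.898 1.203 -0.659
vertex -2.96 1.527 0.746
vertex -3.621 0.46 -1.789
endloop
endfacet
facet normal 0.786 0.339 0.516
outer loop
vertex -1.898 1.203 -0.659
vertex -2.118 2.376 -1.095
vertex -2.96 1.527 0.746
endloop
endfacet
facet normal -0.173 0.923 -0.344
outer loop
vertex -3.179 2.7 0.309
vertex -2.118 2.376 -1.095
vertex -4.902 1.957 -0.821
endloop
endfacet
facet normal -0.786 -0.339 -0.516
outer loop
vertex -3.84 1.633 -2.226
vertex -3.621 0.46 -1.789
vertex -4.902 1.957 -0.821
endloop
endfacet
facet normal -0.173 0.923 -0.343
outer loop
vertex -4.902 1.957 -0.821
vertex -2.118 2.376 -1.095
vertex -3.84 1.633 -2.226
endloop
endfacet
facet normal 0.593 -0.182 -0.785
outer loop
vertex -3.84 1.633 -2.226
vertex -1.898 1.203 -0.659
vertex -3.621 0.46 -1.789
endloop
endfacet
facet normal 0.593 -0.180 -0.785
outer loop
vertex -2.118 2.376 -1.095
vertex -1.898 1.203 -0.659
vertex -3.84 1.633 -2.226
endloop
endfacet

endsolid
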